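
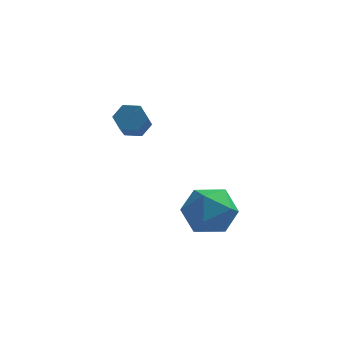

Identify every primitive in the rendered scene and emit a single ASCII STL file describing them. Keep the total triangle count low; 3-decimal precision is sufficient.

solid 
facet normal -0.018 0.786 -0.618
outer loop
vertex -0.414 -1.978 0.886
vertex -0.714 -2.296 0.49
vertex -1.004 -1.983 0.897
endloop
endfacet
facet normal 0.009 0.616 0.788
outer loop
vertex -0.414 -1.978 0.886
vertex -1.004 -1.983 0.897
vertex -0.386 -3.207 1.847
endloop
endfacet
facet normal 0.009 0.616 0.788
outer loop
vertex -0.386 -3.207 1.847
vertex -1.004 -1.983 0.897
vertex -0.976 -3.212 1.858
endloop
endfacet
facet normal 0.018 -0.788 0.615
outer loop
vertex -0.386 -3.207 1.847
vertex -0.976 -3.212 1.858
vertex -0.686 -3.524 1.45
endloop
endfacet
facet normal -0.017 0.787 -0.617
outer loop
vertex -1.004 -1.983 0.897
vertex -0.714 -2.296 0.49
vertex -1.304 -2.301 0.5
endloop
endfacet
facet normal -0.861 0.301 0.410
outer loop
vertex -1.004 -1.983 0.897
vertex -1.304 -2.301 0.5
vertex -0.976 -3.212 1.858
endloop
endfacet
facet normal -0.861 0.301 0.410
outer loop
vertex -0.976 -3.212 1.858
vertex -1.304 -2.301 0.5
vertex -1.276 -3.529 1.461
endloop
endfacet
facet normal 0.018 -0.788 0.615
outer loop
vertex -0.976 -3.212 1.858
vertex -1.276 -3.529 1.461
vertex -0.686 -3.524 1.45
endloop
endfacet
facet normal -0.017 0.788 -0.616
outer loop
vertex -1.304 -2.301 0.5
vertex -0.714 -2.296 0.49
vertex -1.014 -2.613 0.093
endloop
endfacet
facet normal -0.870 -0.316 -0.378
outer loop
vertex -1.304 -2.301 0.5
vertex -1.014 -2.613 0.093
vertex -1.276 -3.529 1.461
endloop
endfacet
facet normal -0.871 -0.315 -0.378
outer loop
vertex -1.276 -3.529 1.461
vertex -1.014 -2.613 0.093
vertex -0.986 -3.842 1.054
endloop
endfacet
facet normal 0.018 -0.786 0.618
outer loop
vertex -1.276 -3.529 1.461
vertex -0.986 -3.842 1.054
vertex -0.686 -3.524 1.45
endloop
endfacet
facet normal -0.018 0.788 -0.615
outer loop
vertex -1.014 -2.613 0.093
vertex -0.714 -2.296 0.49
vertex -0.424 -2.608 0.082
endloop
endfacet
facet normal -0.009 -0.616 -0.788
outer loop
vertex -1.014 -2.613 0.093
vertex -0.424 -2.608 0.082
vertex -0.986 -3.842 1.054
endloop
endfacet
facet normal -0.009 -0.616 -0.788
outer loop
vertex -0.986 -3.842 1.054
vertex -0.424 -2.608 0.082
vertex -0.396 -3.837 1.043
endloop
endfacet
facet normal 0.018 -0.786 0.618
outer loop
vertex -0.986 -3.842 1.054
vertex -0.396 -3.837 1.043
vertex -0.686 -3.524 1.45
endloop
endfacet
facet normal -0.018 0.788 -0.615
outer loop
vertex -0.424 -2.608 0.082
vertex -0.714 -2.296 0.49
vertex -0.124 -2.291 0.479
endloop
endfacet
facet normal 0.861 -0.301 -0.410
outer loop
vertex -0.424 -2.608 0.082
vertex -0.124 -2.291 0.479
vertex -0.396 -3.837 1.043
endloop
endfacet
facet normal 0.861 -0.301 -0.410
outer loop
vertex -0.396 -3.837 1.043
vertex -0.124 -2.291 0.479
vertex -0.096 -3.519 1.44
endloop
endfacet
facet normal 0.017 -0.787 0.617
outer loop
vertex -0.396 -3.837 1.043
vertex -0.096 -3.519 1.44
vertex -0.686 -3.524 1.45
endloop
endfacet
facet normal -0.018 0.786 -0.618
outer loop
vertex -0.124 -2.291 0.479
vertex -0.714 -2.296 0.49
vertex -0.414 -1.978 0.886
endloop
endfacet
facet normal 0.871 0.315 0.378
outer loop
vertex -0.124 -2.291 0.479
vertex -0.414 -1.978 0.886
vertex -0.096 -3.519 1.44
endloop
endfacet
facet normal 0.870 0.316 0.378
outer loop
vertex -0.096 -3.519 1.44
vertex -0.414 -1.978 0.886
vertex -0.386 -3.207 1.847
endloop
endfacet
facet normal 0.017 -0.788 0.616
outer loop
vertex -0.096 -3.519 1.44
vertex -0.386 -3.207 1.847
vertex -0.686 -3.524 1.45
endloop
endfacet
facet normal 0.009 0.848 0.530
outer loop
vertex 2.066 -2.67 -2.839
vertex 1.376 -3.1 -2.139
vertex 2.432 -3.207 -1.985
endloop
endfacet
facet normal 0.634 0.747 0.198
outer loop
vertex 2.066 -2.67 -2.839
vertex 2.432 -3.207 -1.985
vertex 2.893 -3.344 -2.943
endloop
endfacet
facet normal 0.507 0.700 -0.502
outer loop
vertex 2.066 -2.67 -2.839
vertex 2.893 -3.344 -2.943
vertex 2.123 -3.321 -3.689
endloop
endfacet
facet normal -0.196 0.772 -0.604
outer loop
vertex 2.066 -2.67 -2.839
vertex 2.123 -3.321 -3.689
vertex 1.185 -3.17 -3.192
endloop
endfacet
facet normal -0.504 0.863 0.034
outer loop
vertex 2.066 -2.67 -2.839
vertex 1.185 -3.17 -3.192
vertex 1.376 -3.1 -2.139
endloop
endfacet
facet normal 0.901 0.123 0.416
outer loop
vertex 2.893 -3.344 -2.943
vertex 2.432 -3.207 -1.985
vertex 2.715 -4.19 -2.308
endloop
endfacet
facet normal -0.110 0.286 0.952
outer loop
vertex 2.432 -3.207 -1.985
vertex 1.376 -3.1 -2.139
vertex 1.777 -4.039 -1.811
endloop
endfacet
facet normal -0.939 0.310 0.150
outer loop
vertex 1.376 -3.1 -2.139
vertex 1.185 -3.17 -3.192
vertex 1.007 -4.016 -2.557
endloop
endfacet
facet normal -0.441 0.163 -0.882
outer loop
vertex 1.185 -3.17 -3.192
vertex 2.123 -3.321 -3.689
vertex 1.468 -4.153 -3.515
endloop
endfacet
facet normal 0.696 0.047 -0.717
outer loop
vertex 2.123 -3.321 -3.689
vertex 2.893 -3.344 -2.943
vertex 2.524 -4.26 -3.361
endloop
endfacet
facet normal 0.196 -0.772 0.604
outer loop
vertex 1.834 -4.69 -2.661
vertex 2.715 -4.19 -2.308
vertex 1.777 -4.039 -1.811
endloop
endfacet
facet normal -0.507 -0.700 0.502
outer loop
vertex 1.834 -4.69 -2.661
vertex 1.777 -4.039 -1.811
vertex 1.007 -4.016 -2.557
endloop
endfacet
facet normal -0.634 -0.747 -0.198
outer loop
vertex 1.834 -4.69 -2.661
vertex 1.007 -4.016 -2.557
vertex 1.468 -4.153 -3.515
endloop
endfacet
facet normal -0.009 -0.848 -0.530
outer loop
vertex 1.834 -4.69 -2.661
vertex 1.468 -4.153 -3.515
vertex 2.524 -4.26 -3.361
endloop
endfacet
facet normal 0.504 -0.863 -0.034
outer loop
vertex 1.834 -4.69 -2.661
vertex 2.524 -4.26 -3.361
vertex 2.715 -4.19 -2.308
endloop
endfacet
facet normal 0.441 -0.163 0.882
outer loop
vertex 1.777 -4.039 -1.811
vertex 2.715 -4.19 -2.308
vertex 2.432 -3.207 -1.985
endloop
endfacet
facet normal -0.696 -0.047 0.717
outer loop
vertex 1.007 -4.016 -2.557
vertex 1.777 -4.039 -1.811
vertex 1.376 -3.1 -2.139
endloop
endfacet
facet normal -0.901 -0.123 -0.416
outer loop
vertex 1.468 -4.153 -3.515
vertex 1.007 -4.016 -2.557
vertex 1.185 -3.17 -3.192
endloop
endfacet
facet normal 0.110 -0.286 -0.952
outer loop
vertex 2.524 -4.26 -3.361
vertex 1.468 -4.153 -3.515
vertex 2.123 -3.321 -3.689
endloop
endfacet
facet normal 0.939 -0.310 -0.150
outer loop
vertex 2.715 -4.19 -2.308
vertex 2.524 -4.26 -3.361
vertex 2.893 -3.344 -2.943
endloop
endfacet

endsolid


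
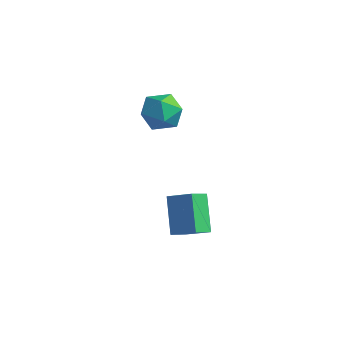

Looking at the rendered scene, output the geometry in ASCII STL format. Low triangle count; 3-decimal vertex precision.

solid 
facet normal -0.233 0.957 0.174
outer loop
vertex -3.044 4.869 2.71
vertex -4.006 4.606 2.868
vertex -3.354 4.625 3.639
endloop
endfacet
facet normal 0.442 0.821 0.363
outer loop
vertex -3.044 4.869 2.71
vertex -3.354 4.625 3.639
vertex -2.462 4.294 3.302
endloop
endfacet
facet normal 0.787 0.579 -0.212
outer loop
vertex -3.044 4.869 2.71
vertex -2.462 4.294 3.302
vertex -2.562 4.072 2.322
endloop
endfacet
facet normal 0.326 0.566 -0.757
outer loop
vertex -3.044 4.869 2.71
vertex -2.562 4.072 2.322
vertex -3.516 4.264 2.055
endloop
endfacet
facet normal -0.304 0.799 -0.519
outer loop
vertex -3.044 4.869 2.71
vertex -3.516 4.264 2.055
vertex -4.006 4.606 2.868
endloop
endfacet
facet normal 0.432 0.299 0.851
outer loop
vertex -2.462 4.294 3.302
vertex -3.354 4.625 3.639
vertex -3.064 3.676 3.825
endloop
endfacet
facet normal -0.659 0.520 0.544
outer loop
vertex -3.354 4.625 3.639
vertex -4.006 4.606 2.868
vertex -4.018 3.868 3.558
endloop
endfacet
facet normal -0.773 0.264 -0.577
outer loop
vertex -4.006 4.606 2.868
vertex -3.516 4.264 2.055
vertex -4.118 3.646 2.578
endloop
endfacet
facet normal 0.247 -0.113 -0.962
outer loop
vertex -3.516 4.264 2.055
vertex -2.562 4.072 2.322
vertex -3.226 3.315 2.241
endloop
endfacet
facet normal 0.993 -0.091 -0.081
outer loop
vertex -2.562 4.072 2.322
vertex -2.462 4.294 3.302
vertex -2.574 3.334 3.012
endloop
endfacet
facet normal -0.326 -0.566 0.757
outer loop
vertex -3.536 3.071 3.17
vertex -3.064 3.676 3.825
vertex -4.018 3.868 3.558
endloop
endfacet
facet normal -0.787 -0.579 0.212
outer loop
vertex -3.536 3.071 3.17
vertex -4.018 3.868 3.558
vertex -4.118 3.646 2.578
endloop
endfacet
facet normal -0.442 -0.821 -0.363
outer loop
vertex -3.536 3.071 3.17
vertex -4.118 3.646 2.578
vertex -3.226 3.315 2.241
endloop
endfacet
facet normal 0.233 -0.957 -0.174
outer loop
vertex -3.536 3.071 3.17
vertex -3.226 3.315 2.241
vertex -2.574 3.334 3.012
endloop
endfacet
facet normal 0.304 -0.799 0.519
outer loop
vertex -3.536 3.071 3.17
vertex -2.574 3.334 3.012
vertex -3.064 3.676 3.825
endloop
endfacet
facet normal -0.247 0.113 0.962
outer loop
vertex -4.018 3.868 3.558
vertex -3.064 3.676 3.825
vertex -3.354 4.625 3.639
endloop
endfacet
facet normal -0.993 0.091 0.081
outer loop
vertex -4.118 3.646 2.578
vertex -4.018 3.868 3.558
vertex -4.006 4.606 2.868
endloop
endfacet
facet normal -0.432 -0.299 -0.851
outer loop
vertex -3.226 3.315 2.241
vertex -4.118 3.646 2.578
vertex -3.516 4.264 2.055
endloop
endfacet
facet normal 0.659 -0.520 -0.544
outer loop
vertex -2.574 3.334 3.012
vertex -3.226 3.315 2.241
vertex -2.562 4.072 2.322
endloop
endfacet
facet normal 0.773 -0.264 0.577
outer loop
vertex -3.064 3.676 3.825
vertex -2.574 3.334 3.012
vertex -2.462 4.294 3.302
endloop
endfacet
facet normal -0.493 0.440 0.751
outer loop
vertex -0.938 3.094 -0.429
vertex -0.905 4.0 -0.938
vertex -2.016 2.823 -0.978
endloop
endfacet
facet normal -0.031 -0.871 0.490
outer loop
vertex -1.095 2.0 -2.382
vertex -0.938 3.094 -0.429
vertex -2.016 2.823 -0.978
endloop
endfacet
facet normal -0.493 0.440 0.751
outer loop
vertex -2.016 2.823 -0.978
vertex -0.905 4.0 -0.938
vertex -1.984 3.729 -1.488
endloop
endfacet
facet normal -0.870 -0.218 -0.443
outer loop
vertex -1.984 3.729 -1.488
vertex -1.095 2.0 -2.382
vertex -2.016 2.823 -0.978
endloop
endfacet
facet normal 0.870 0.217 0.443
outer loop
vertex -0.938 3.094 -0.429
vertex 0.016 3.177 -2.342
vertex -0.905 4.0 -0.938
endloop
endfacet
facet normal -0.031 -0.871 0.490
outer loop
vertex -0.016 2.271 -1.832
vertex -0.938 3.094 -0.429
vertex -1.095 2.0 -2.382
endloop
endfacet
facet normal 0.869 0.219 0.443
outer loop
vertex -0.016 2.271 -1.832
vertex 0.016 3.177 -2.342
vertex -0.938 3.094 -0.429
endloop
endfacet
facet normal 0.031 0.871 -0.490
outer loop
vertex -0.905 4.0 -0.938
vertex 0.016 3.177 -2.342
vertex -1.984 3.729 -1.488
endloop
endfacet
facet normal -0.869 -0.218 -0.444
outer loop
vertex -1.062 2.906 -2.891
vertex -1.095 2.0 -2.382
vertex -1.984 3.729 -1.488
endloop
endfacet
facet normal 0.031 0.871 -0.491
outer loop
vertex -1.984 3.729 -1.488
vertex 0.016 3.177 -2.342
vertex -1.062 2.906 -2.891
endloop
endfacet
facet normal 0.493 -0.440 -0.751
outer loop
vertex -1.062 2.906 -2.891
vertex -0.016 2.271 -1.832
vertex -1.095 2.0 -2.382
endloop
endfacet
facet normal 0.493 -0.440 -0.751
outer loop
vertex 0.016 3.177 -2.342
vertex -0.016 2.271 -1.832
vertex -1.062 2.906 -2.891
endloop
endfacet

endsolid


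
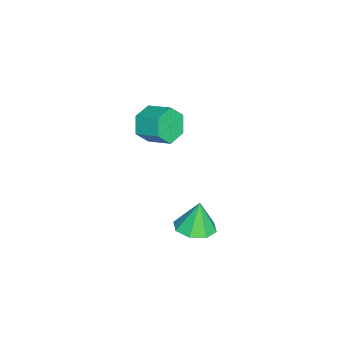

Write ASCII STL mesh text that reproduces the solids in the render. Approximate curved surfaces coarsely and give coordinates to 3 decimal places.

solid 
facet normal 0.187 -0.095 -0.978
outer loop
vertex 3.175 1.592 1.751
vertex 2.135 1.631 1.548
vertex 2.911 2.349 1.627
endloop
endfacet
facet normal 0.704 0.347 0.620
outer loop
vertex 3.175 1.592 1.751
vertex 2.911 2.349 1.627
vertex 1.825 1.789 3.172
endloop
endfacet
facet normal 0.187 -0.095 -0.978
outer loop
vertex 2.911 2.349 1.627
vertex 2.135 1.631 1.548
vertex 2.193 2.686 1.457
endloop
endfacet
facet normal 0.272 0.827 0.491
outer loop
vertex 2.911 2.349 1.627
vertex 2.193 2.686 1.457
vertex 1.825 1.789 3.172
endloop
endfacet
facet normal 0.186 -0.095 -0.978
outer loop
vertex 2.193 2.686 1.457
vertex 2.135 1.631 1.548
vertex 1.441 2.405 1.341
endloop
endfacet
facet normal -0.375 0.852 0.365
outer loop
vertex 2.193 2.686 1.457
vertex 1.441 2.405 1.341
vertex 1.825 1.789 3.172
endloop
endfacet
facet normal 0.186 -0.094 -0.978
outer loop
vertex 1.441 2.405 1.341
vertex 2.135 1.631 1.548
vertex 1.095 1.671 1.346
endloop
endfacet
facet normal -0.857 0.406 0.316
outer loop
vertex 1.441 2.405 1.341
vertex 1.095 1.671 1.346
vertex 1.825 1.789 3.172
endloop
endfacet
facet normal 0.186 -0.095 -0.978
outer loop
vertex 1.095 1.671 1.346
vertex 2.135 1.631 1.548
vertex 1.359 0.913 1.47
endloop
endfacet
facet normal -0.893 -0.250 0.373
outer loop
vertex 1.095 1.671 1.346
vertex 1.359 0.913 1.47
vertex 1.825 1.789 3.172
endloop
endfacet
facet normal 0.187 -0.096 -0.978
outer loop
vertex 1.359 0.913 1.47
vertex 2.135 1.631 1.548
vertex 2.077 0.577 1.64
endloop
endfacet
facet normal -0.461 -0.731 0.503
outer loop
vertex 1.359 0.913 1.47
vertex 2.077 0.577 1.64
vertex 1.825 1.789 3.172
endloop
endfacet
facet normal 0.187 -0.096 -0.978
outer loop
vertex 2.077 0.577 1.64
vertex 2.135 1.631 1.548
vertex 2.829 0.858 1.756
endloop
endfacet
facet normal 0.185 -0.756 0.628
outer loop
vertex 2.077 0.577 1.64
vertex 2.829 0.858 1.756
vertex 1.825 1.789 3.172
endloop
endfacet
facet normal 0.187 -0.095 -0.978
outer loop
vertex 2.829 0.858 1.756
vertex 2.135 1.631 1.548
vertex 3.175 1.592 1.751
endloop
endfacet
facet normal 0.667 -0.310 0.677
outer loop
vertex 2.829 0.858 1.756
vertex 3.175 1.592 1.751
vertex 1.825 1.789 3.172
endloop
endfacet
facet normal -0.356 -0.854 -0.379
outer loop
vertex -3.54 -2.647 4.062
vertex -3.937 -2.111 3.226
vertex -2.944 -2.507 3.185
endloop
endfacet
facet normal 0.750 -0.503 0.429
outer loop
vertex -3.54 -2.647 4.062
vertex -2.944 -2.507 3.185
vertex -3.005 -1.366 4.63
endloop
endfacet
facet normal 0.751 -0.502 0.428
outer loop
vertex -3.005 -1.366 4.63
vertex -2.944 -2.507 3.185
vertex -2.41 -1.225 3.752
endloop
endfacet
facet normal 0.357 0.854 0.379
outer loop
vertex -3.005 -1.366 4.63
vertex -2.41 -1.225 3.752
vertex -3.403 -0.829 3.794
endloop
endfacet
facet normal -0.356 -0.854 -0.379
outer loop
vertex -2.944 -2.507 3.185
vertex -3.937 -2.111 3.226
vertex -3.342 -1.97 2.348
endloop
endfacet
facet normal 0.857 -0.138 -0.496
outer loop
vertex -2.944 -2.507 3.185
vertex -3.342 -1.97 2.348
vertex -2.41 -1.225 3.752
endloop
endfacet
facet normal 0.857 -0.138 -0.496
outer loop
vertex -2.41 -1.225 3.752
vertex -3.342 -1.97 2.348
vertex -2.807 -0.689 2.916
endloop
endfacet
facet normal 0.357 0.854 0.378
outer loop
vertex -2.41 -1.225 3.752
vertex -2.807 -0.689 2.916
vertex -3.403 -0.829 3.794
endloop
endfacet
facet normal -0.357 -0.854 -0.379
outer loop
vertex -3.342 -1.97 2.348
vertex -3.937 -2.111 3.226
vertex -4.335 -1.574 2.39
endloop
endfacet
facet normal 0.107 0.365 -0.925
outer loop
vertex -3.342 -1.97 2.348
vertex -4.335 -1.574 2.39
vertex -2.807 -0.689 2.916
endloop
endfacet
facet normal 0.107 0.365 -0.925
outer loop
vertex -2.807 -0.689 2.916
vertex -4.335 -1.574 2.39
vertex -3.8 -0.293 2.958
endloop
endfacet
facet normal 0.357 0.854 0.378
outer loop
vertex -2.807 -0.689 2.916
vertex -3.8 -0.293 2.958
vertex -3.403 -0.829 3.794
endloop
endfacet
facet normal -0.357 -0.854 -0.379
outer loop
vertex -4.335 -1.574 2.39
vertex -3.937 -2.111 3.226
vertex -4.93 -1.715 3.268
endloop
endfacet
facet normal -0.751 0.503 -0.428
outer loop
vertex -4.335 -1.574 2.39
vertex -4.93 -1.715 3.268
vertex -3.8 -0.293 2.958
endloop
endfacet
facet normal -0.750 0.503 -0.430
outer loop
vertex -3.8 -0.293 2.958
vertex -4.93 -1.715 3.268
vertex -4.396 -0.433 3.835
endloop
endfacet
facet normal 0.356 0.854 0.379
outer loop
vertex -3.8 -0.293 2.958
vertex -4.396 -0.433 3.835
vertex -3.403 -0.829 3.794
endloop
endfacet
facet normal -0.357 -0.854 -0.378
outer loop
vertex -4.93 -1.715 3.268
vertex -3.937 -2.111 3.226
vertex -4.533 -2.251 4.104
endloop
endfacet
facet normal -0.857 0.138 0.496
outer loop
vertex -4.93 -1.715 3.268
vertex -4.533 -2.251 4.104
vertex -4.396 -0.433 3.835
endloop
endfacet
facet normal -0.857 0.138 0.496
outer loop
vertex -4.396 -0.433 3.835
vertex -4.533 -2.251 4.104
vertex -3.998 -0.97 4.672
endloop
endfacet
facet normal 0.356 0.854 0.379
outer loop
vertex -4.396 -0.433 3.835
vertex -3.998 -0.97 4.672
vertex -3.403 -0.829 3.794
endloop
endfacet
facet normal -0.357 -0.854 -0.378
outer loop
vertex -4.533 -2.251 4.104
vertex -3.937 -2.111 3.226
vertex -3.54 -2.647 4.062
endloop
endfacet
facet normal -0.107 -0.365 0.925
outer loop
vertex -4.533 -2.251 4.104
vertex -3.54 -2.647 4.062
vertex -3.998 -0.97 4.672
endloop
endfacet
facet normal -0.107 -0.365 0.925
outer loop
vertex -3.998 -0.97 4.672
vertex -3.54 -2.647 4.062
vertex -3.005 -1.366 4.63
endloop
endfacet
facet normal 0.357 0.854 0.379
outer loop
vertex -3.998 -0.97 4.672
vertex -3.005 -1.366 4.63
vertex -3.403 -0.829 3.794
endloop
endfacet

endsolid


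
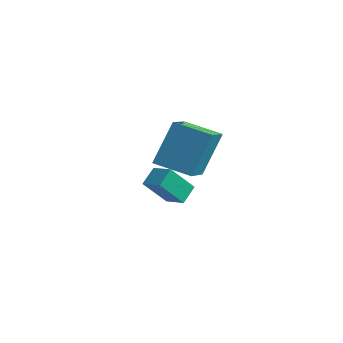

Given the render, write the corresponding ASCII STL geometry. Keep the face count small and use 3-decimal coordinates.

solid 
facet normal -0.894 -0.372 0.252
outer loop
vertex 2.984 -1.764 4.759
vertex 2.141 -0.254 3.997
vertex 2.874 -2.776 2.877
endloop
endfacet
facet normal 0.447 -0.799 0.403
outer loop
vertex 4.339 -2.166 2.463
vertex 2.984 -1.764 4.759
vertex 2.874 -2.776 2.877
endloop
endfacet
facet normal -0.894 -0.372 0.252
outer loop
vertex 2.874 -2.776 2.877
vertex 2.141 -0.254 3.997
vertex 2.031 -1.266 2.114
endloop
endfacet
facet normal -0.052 -0.473 -0.879
outer loop
vertex 2.031 -1.266 2.114
vertex 4.339 -2.166 2.463
vertex 2.874 -2.776 2.877
endloop
endfacet
facet normal 0.052 0.473 0.880
outer loop
vertex 2.984 -1.764 4.759
vertex 3.606 0.356 3.583
vertex 2.141 -0.254 3.997
endloop
endfacet
facet normal 0.446 -0.799 0.403
outer loop
vertex 4.449 -1.154 4.346
vertex 2.984 -1.764 4.759
vertex 4.339 -2.166 2.463
endloop
endfacet
facet normal 0.051 0.473 0.880
outer loop
vertex 4.449 -1.154 4.346
vertex 3.606 0.356 3.583
vertex 2.984 -1.764 4.759
endloop
endfacet
facet normal -0.447 0.799 -0.403
outer loop
vertex 2.141 -0.254 3.997
vertex 3.606 0.356 3.583
vertex 2.031 -1.266 2.114
endloop
endfacet
facet normal -0.051 -0.473 -0.880
outer loop
vertex 3.496 -0.656 1.701
vertex 4.339 -2.166 2.463
vertex 2.031 -1.266 2.114
endloop
endfacet
facet normal -0.446 0.799 -0.403
outer loop
vertex 2.031 -1.266 2.114
vertex 3.606 0.356 3.583
vertex 3.496 -0.656 1.701
endloop
endfacet
facet normal 0.894 0.372 -0.252
outer loop
vertex 3.496 -0.656 1.701
vertex 4.449 -1.154 4.346
vertex 4.339 -2.166 2.463
endloop
endfacet
facet normal 0.894 0.372 -0.252
outer loop
vertex 3.606 0.356 3.583
vertex 4.449 -1.154 4.346
vertex 3.496 -0.656 1.701
endloop
endfacet
facet normal -0.960 0.028 -0.277
outer loop
vertex -0.548 0.093 -0.596
vertex -0.692 0.883 -0.017
vertex -0.156 1.086 -1.854
endloop
endfacet
facet normal 0.146 -0.798 -0.585
outer loop
vertex 0.852 1.057 -1.563
vertex -0.548 0.093 -0.596
vertex -0.156 1.086 -1.854
endloop
endfacet
facet normal -0.960 0.028 -0.277
outer loop
vertex -0.156 1.086 -1.854
vertex -0.692 0.883 -0.017
vertex -0.3 1.876 -1.275
endloop
endfacet
facet normal 0.237 0.602 -0.762
outer loop
vertex -0.3 1.876 -1.275
vertex 0.852 1.057 -1.563
vertex -0.156 1.086 -1.854
endloop
endfacet
facet normal -0.237 -0.602 0.762
outer loop
vertex -0.548 0.093 -0.596
vertex 0.316 0.854 0.274
vertex -0.692 0.883 -0.017
endloop
endfacet
facet normal 0.146 -0.798 -0.585
outer loop
vertex 0.46 0.064 -0.305
vertex -0.548 0.093 -0.596
vertex 0.852 1.057 -1.563
endloop
endfacet
facet normal -0.237 -0.602 0.762
outer loop
vertex 0.46 0.064 -0.305
vertex 0.316 0.854 0.274
vertex -0.548 0.093 -0.596
endloop
endfacet
facet normal -0.146 0.798 0.585
outer loop
vertex -0.692 0.883 -0.017
vertex 0.316 0.854 0.274
vertex -0.3 1.876 -1.275
endloop
endfacet
facet normal 0.237 0.602 -0.762
outer loop
vertex 0.708 1.847 -0.984
vertex 0.852 1.057 -1.563
vertex -0.3 1.876 -1.275
endloop
endfacet
facet normal -0.146 0.798 0.585
outer loop
vertex -0.3 1.876 -1.275
vertex 0.316 0.854 0.274
vertex 0.708 1.847 -0.984
endloop
endfacet
facet normal 0.960 -0.028 0.277
outer loop
vertex 0.708 1.847 -0.984
vertex 0.46 0.064 -0.305
vertex 0.852 1.057 -1.563
endloop
endfacet
facet normal 0.960 -0.028 0.277
outer loop
vertex 0.316 0.854 0.274
vertex 0.46 0.064 -0.305
vertex 0.708 1.847 -0.984
endloop
endfacet

endsolid


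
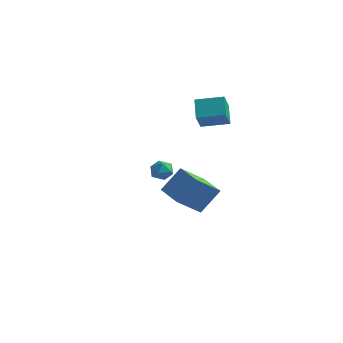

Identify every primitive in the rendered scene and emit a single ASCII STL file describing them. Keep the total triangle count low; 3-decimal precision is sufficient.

solid 
facet normal -0.858 0.506 0.088
outer loop
vertex -1.266 1.882 -3.467
vertex -0.618 2.739 -2.074
vertex -0.615 3.177 -4.567
endloop
endfacet
facet normal -0.368 -0.487 -0.792
outer loop
vertex 0.938 2.261 -4.726
vertex -1.266 1.882 -3.467
vertex -0.615 3.177 -4.567
endloop
endfacet
facet normal -0.858 0.506 0.088
outer loop
vertex -0.615 3.177 -4.567
vertex -0.618 2.739 -2.074
vertex 0.034 4.034 -3.173
endloop
endfacet
facet normal 0.358 0.712 -0.604
outer loop
vertex 0.034 4.034 -3.173
vertex 0.938 2.261 -4.726
vertex -0.615 3.177 -4.567
endloop
endfacet
facet normal -0.358 -0.712 0.604
outer loop
vertex -1.266 1.882 -3.467
vertex 0.935 1.823 -2.233
vertex -0.618 2.739 -2.074
endloop
endfacet
facet normal -0.369 -0.486 -0.792
outer loop
vertex 0.286 0.966 -3.627
vertex -1.266 1.882 -3.467
vertex 0.938 2.261 -4.726
endloop
endfacet
facet normal -0.358 -0.712 0.604
outer loop
vertex 0.286 0.966 -3.627
vertex 0.935 1.823 -2.233
vertex -1.266 1.882 -3.467
endloop
endfacet
facet normal 0.368 0.487 0.792
outer loop
vertex -0.618 2.739 -2.074
vertex 0.935 1.823 -2.233
vertex 0.034 4.034 -3.173
endloop
endfacet
facet normal 0.358 0.712 -0.604
outer loop
vertex 1.586 3.118 -3.333
vertex 0.938 2.261 -4.726
vertex 0.034 4.034 -3.173
endloop
endfacet
facet normal 0.369 0.487 0.792
outer loop
vertex 0.034 4.034 -3.173
vertex 0.935 1.823 -2.233
vertex 1.586 3.118 -3.333
endloop
endfacet
facet normal 0.858 -0.506 -0.088
outer loop
vertex 1.586 3.118 -3.333
vertex 0.286 0.966 -3.627
vertex 0.938 2.261 -4.726
endloop
endfacet
facet normal 0.858 -0.506 -0.088
outer loop
vertex 0.935 1.823 -2.233
vertex 0.286 0.966 -3.627
vertex 1.586 3.118 -3.333
endloop
endfacet
facet normal -0.873 -0.456 -0.170
outer loop
vertex 0.3 2.631 3.042
vertex 0.021 3.52 2.093
vertex 0.893 1.838 2.125
endloop
endfacet
facet normal 0.210 -0.668 0.714
outer loop
vertex 2.239 2.54 2.387
vertex 0.3 2.631 3.042
vertex 0.893 1.838 2.125
endloop
endfacet
facet normal -0.873 -0.456 -0.170
outer loop
vertex 0.893 1.838 2.125
vertex 0.021 3.52 2.093
vertex 0.614 2.727 1.176
endloop
endfacet
facet normal 0.439 -0.588 -0.680
outer loop
vertex 0.614 2.727 1.176
vertex 2.239 2.54 2.387
vertex 0.893 1.838 2.125
endloop
endfacet
facet normal -0.439 0.588 0.680
outer loop
vertex 0.3 2.631 3.042
vertex 1.367 4.222 2.355
vertex 0.021 3.52 2.093
endloop
endfacet
facet normal 0.210 -0.668 0.714
outer loop
vertex 1.646 3.333 3.304
vertex 0.3 2.631 3.042
vertex 2.239 2.54 2.387
endloop
endfacet
facet normal -0.439 0.588 0.680
outer loop
vertex 1.646 3.333 3.304
vertex 1.367 4.222 2.355
vertex 0.3 2.631 3.042
endloop
endfacet
facet normal -0.210 0.668 -0.714
outer loop
vertex 0.021 3.52 2.093
vertex 1.367 4.222 2.355
vertex 0.614 2.727 1.176
endloop
endfacet
facet normal 0.439 -0.588 -0.680
outer loop
vertex 1.96 3.429 1.438
vertex 2.239 2.54 2.387
vertex 0.614 2.727 1.176
endloop
endfacet
facet normal -0.210 0.668 -0.714
outer loop
vertex 0.614 2.727 1.176
vertex 1.367 4.222 2.355
vertex 1.96 3.429 1.438
endloop
endfacet
facet normal 0.873 0.456 0.170
outer loop
vertex 1.96 3.429 1.438
vertex 1.646 3.333 3.304
vertex 2.239 2.54 2.387
endloop
endfacet
facet normal 0.873 0.456 0.170
outer loop
vertex 1.367 4.222 2.355
vertex 1.646 3.333 3.304
vertex 1.96 3.429 1.438
endloop
endfacet
facet normal -0.869 -0.488 -0.086
outer loop
vertex 1.791 -3.492 0.561
vertex 2.102 -3.998 0.292
vertex 2.022 -3.97 0.939
endloop
endfacet
facet normal -0.878 -0.048 0.476
outer loop
vertex 1.791 -3.492 0.561
vertex 2.022 -3.97 0.939
vertex 2.088 -3.349 1.123
endloop
endfacet
facet normal -0.752 0.614 0.241
outer loop
vertex 1.791 -3.492 0.561
vertex 2.088 -3.349 1.123
vertex 2.209 -2.992 0.591
endloop
endfacet
facet normal -0.664 0.583 -0.468
outer loop
vertex 1.791 -3.492 0.561
vertex 2.209 -2.992 0.591
vertex 2.218 -3.394 0.077
endloop
endfacet
facet normal -0.737 -0.097 -0.669
outer loop
vertex 1.791 -3.492 0.561
vertex 2.218 -3.394 0.077
vertex 2.102 -3.998 0.292
endloop
endfacet
facet normal -0.344 -0.233 0.910
outer loop
vertex 2.088 -3.349 1.123
vertex 2.022 -3.97 0.939
vertex 2.582 -3.766 1.203
endloop
endfacet
facet normal -0.329 -0.944 0.000
outer loop
vertex 2.022 -3.97 0.939
vertex 2.102 -3.998 0.292
vertex 2.591 -4.168 0.689
endloop
endfacet
facet normal -0.112 -0.314 -0.943
outer loop
vertex 2.102 -3.998 0.292
vertex 2.218 -3.394 0.077
vertex 2.712 -3.811 0.157
endloop
endfacet
facet normal 0.003 0.788 -0.616
outer loop
vertex 2.218 -3.394 0.077
vertex 2.209 -2.992 0.591
vertex 2.778 -3.19 0.341
endloop
endfacet
facet normal -0.139 0.837 0.530
outer loop
vertex 2.209 -2.992 0.591
vertex 2.088 -3.349 1.123
vertex 2.698 -3.162 0.988
endloop
endfacet
facet normal 0.664 -0.583 0.468
outer loop
vertex 3.009 -3.668 0.719
vertex 2.582 -3.766 1.203
vertex 2.591 -4.168 0.689
endloop
endfacet
facet normal 0.752 -0.614 -0.241
outer loop
vertex 3.009 -3.668 0.719
vertex 2.591 -4.168 0.689
vertex 2.712 -3.811 0.157
endloop
endfacet
facet normal 0.878 0.048 -0.476
outer loop
vertex 3.009 -3.668 0.719
vertex 2.712 -3.811 0.157
vertex 2.778 -3.19 0.341
endloop
endfacet
facet normal 0.869 0.488 0.086
outer loop
vertex 3.009 -3.668 0.719
vertex 2.778 -3.19 0.341
vertex 2.698 -3.162 0.988
endloop
endfacet
facet normal 0.737 0.097 0.669
outer loop
vertex 3.009 -3.668 0.719
vertex 2.698 -3.162 0.988
vertex 2.582 -3.766 1.203
endloop
endfacet
facet normal -0.003 -0.788 0.616
outer loop
vertex 2.591 -4.168 0.689
vertex 2.582 -3.766 1.203
vertex 2.022 -3.97 0.939
endloop
endfacet
facet normal 0.139 -0.837 -0.530
outer loop
vertex 2.712 -3.811 0.157
vertex 2.591 -4.168 0.689
vertex 2.102 -3.998 0.292
endloop
endfacet
facet normal 0.344 0.233 -0.910
outer loop
vertex 2.778 -3.19 0.341
vertex 2.712 -3.811 0.157
vertex 2.218 -3.394 0.077
endloop
endfacet
facet normal 0.329 0.944 -0.000
outer loop
vertex 2.698 -3.162 0.988
vertex 2.778 -3.19 0.341
vertex 2.209 -2.992 0.591
endloop
endfacet
facet normal 0.112 0.314 0.943
outer loop
vertex 2.582 -3.766 1.203
vertex 2.698 -3.162 0.988
vertex 2.088 -3.349 1.123
endloop
endfacet

endsolid


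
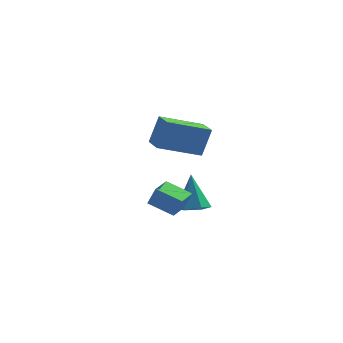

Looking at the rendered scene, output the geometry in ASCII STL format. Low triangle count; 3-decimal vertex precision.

solid 
facet normal -0.917 0.128 0.379
outer loop
vertex -0.401 -2.486 2.784
vertex -0.263 -1.415 2.756
vertex -0.761 -2.462 1.905
endloop
endfacet
facet normal -0.128 -0.991 0.025
outer loop
vertex 0.403 -2.625 1.424
vertex -0.401 -2.486 2.784
vertex -0.761 -2.462 1.905
endloop
endfacet
facet normal -0.916 0.128 0.379
outer loop
vertex -0.761 -2.462 1.905
vertex -0.263 -1.415 2.756
vertex -0.623 -1.391 1.878
endloop
endfacet
facet normal -0.379 0.025 -0.925
outer loop
vertex -0.623 -1.391 1.878
vertex 0.403 -2.625 1.424
vertex -0.761 -2.462 1.905
endloop
endfacet
facet normal 0.379 -0.025 0.925
outer loop
vertex -0.401 -2.486 2.784
vertex 0.901 -1.578 2.275
vertex -0.263 -1.415 2.756
endloop
endfacet
facet normal -0.128 -0.991 0.025
outer loop
vertex 0.763 -2.649 2.302
vertex -0.401 -2.486 2.784
vertex 0.403 -2.625 1.424
endloop
endfacet
facet normal 0.379 -0.026 0.925
outer loop
vertex 0.763 -2.649 2.302
vertex 0.901 -1.578 2.275
vertex -0.401 -2.486 2.784
endloop
endfacet
facet normal 0.128 0.991 -0.026
outer loop
vertex -0.263 -1.415 2.756
vertex 0.901 -1.578 2.275
vertex -0.623 -1.391 1.878
endloop
endfacet
facet normal -0.380 0.025 -0.925
outer loop
vertex 0.541 -1.554 1.396
vertex 0.403 -2.625 1.424
vertex -0.623 -1.391 1.878
endloop
endfacet
facet normal 0.128 0.991 -0.025
outer loop
vertex -0.623 -1.391 1.878
vertex 0.901 -1.578 2.275
vertex 0.541 -1.554 1.396
endloop
endfacet
facet normal 0.916 -0.128 -0.379
outer loop
vertex 0.541 -1.554 1.396
vertex 0.763 -2.649 2.302
vertex 0.403 -2.625 1.424
endloop
endfacet
facet normal 0.917 -0.128 -0.379
outer loop
vertex 0.901 -1.578 2.275
vertex 0.763 -2.649 2.302
vertex 0.541 -1.554 1.396
endloop
endfacet
facet normal 0.137 -0.248 -0.959
outer loop
vertex 1.1 -0.805 1.003
vertex 0.603 -0.283 0.797
vertex 1.33 -0.107 0.855
endloop
endfacet
facet normal 0.840 -0.167 0.517
outer loop
vertex 1.1 -0.805 1.003
vertex 1.33 -0.107 0.855
vertex 0.357 0.163 2.523
endloop
endfacet
facet normal 0.136 -0.247 -0.959
outer loop
vertex 1.33 -0.107 0.855
vertex 0.603 -0.283 0.797
vertex 0.833 0.416 0.65
endloop
endfacet
facet normal 0.647 0.717 0.261
outer loop
vertex 1.33 -0.107 0.855
vertex 0.833 0.416 0.65
vertex 0.357 0.163 2.523
endloop
endfacet
facet normal 0.138 -0.247 -0.959
outer loop
vertex 0.833 0.416 0.65
vertex 0.603 -0.283 0.797
vertex 0.107 0.24 0.591
endloop
endfacet
facet normal -0.240 0.968 0.070
outer loop
vertex 0.833 0.416 0.65
vertex 0.107 0.24 0.591
vertex 0.357 0.163 2.523
endloop
endfacet
facet normal 0.138 -0.247 -0.959
outer loop
vertex 0.107 0.24 0.591
vertex 0.603 -0.283 0.797
vertex -0.123 -0.458 0.738
endloop
endfacet
facet normal -0.932 0.335 0.134
outer loop
vertex 0.107 0.24 0.591
vertex -0.123 -0.458 0.738
vertex 0.357 0.163 2.523
endloop
endfacet
facet normal 0.138 -0.247 -0.959
outer loop
vertex -0.123 -0.458 0.738
vertex 0.603 -0.283 0.797
vertex 0.373 -0.981 0.944
endloop
endfacet
facet normal -0.740 -0.548 0.390
outer loop
vertex -0.123 -0.458 0.738
vertex 0.373 -0.981 0.944
vertex 0.357 0.163 2.523
endloop
endfacet
facet normal 0.138 -0.247 -0.959
outer loop
vertex 0.373 -0.981 0.944
vertex 0.603 -0.283 0.797
vertex 1.1 -0.805 1.003
endloop
endfacet
facet normal 0.147 -0.800 0.581
outer loop
vertex 0.373 -0.981 0.944
vertex 1.1 -0.805 1.003
vertex 0.357 0.163 2.523
endloop
endfacet
facet normal -0.801 -0.499 0.333
outer loop
vertex -1.349 2.434 4.48
vertex -2.01 3.416 4.361
vertex -1.691 2.032 3.054
endloop
endfacet
facet normal 0.556 -0.826 0.099
outer loop
vertex 0.03 3.104 2.339
vertex -1.349 2.434 4.48
vertex -1.691 2.032 3.054
endloop
endfacet
facet normal -0.801 -0.499 0.333
outer loop
vertex -1.691 2.032 3.054
vertex -2.01 3.416 4.361
vertex -2.352 3.014 2.935
endloop
endfacet
facet normal -0.225 -0.265 -0.938
outer loop
vertex -2.352 3.014 2.935
vertex 0.03 3.104 2.339
vertex -1.691 2.032 3.054
endloop
endfacet
facet normal 0.225 0.265 0.938
outer loop
vertex -1.349 2.434 4.48
vertex -0.289 4.488 3.646
vertex -2.01 3.416 4.361
endloop
endfacet
facet normal 0.556 -0.826 0.099
outer loop
vertex 0.372 3.506 3.765
vertex -1.349 2.434 4.48
vertex 0.03 3.104 2.339
endloop
endfacet
facet normal 0.225 0.265 0.938
outer loop
vertex 0.372 3.506 3.765
vertex -0.289 4.488 3.646
vertex -1.349 2.434 4.48
endloop
endfacet
facet normal -0.556 0.826 -0.099
outer loop
vertex -2.01 3.416 4.361
vertex -0.289 4.488 3.646
vertex -2.352 3.014 2.935
endloop
endfacet
facet normal -0.225 -0.265 -0.938
outer loop
vertex -0.631 4.086 2.22
vertex 0.03 3.104 2.339
vertex -2.352 3.014 2.935
endloop
endfacet
facet normal -0.556 0.826 -0.099
outer loop
vertex -2.352 3.014 2.935
vertex -0.289 4.488 3.646
vertex -0.631 4.086 2.22
endloop
endfacet
facet normal 0.801 0.499 -0.333
outer loop
vertex -0.631 4.086 2.22
vertex 0.372 3.506 3.765
vertex 0.03 3.104 2.339
endloop
endfacet
facet normal 0.801 0.499 -0.333
outer loop
vertex -0.289 4.488 3.646
vertex 0.372 3.506 3.765
vertex -0.631 4.086 2.22
endloop
endfacet

endsolid


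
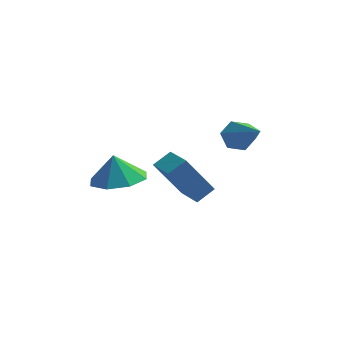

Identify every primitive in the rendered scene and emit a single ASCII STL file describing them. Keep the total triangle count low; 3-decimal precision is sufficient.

solid 
facet normal -0.492 0.842 -0.221
outer loop
vertex -1.766 -1.418 -2.361
vertex -1.179 -0.962 -1.929
vertex -0.755 -1.237 -3.924
endloop
endfacet
facet normal -0.683 -0.530 -0.503
outer loop
vertex -0.101 -2.358 -3.631
vertex -1.766 -1.418 -2.361
vertex -0.755 -1.237 -3.924
endloop
endfacet
facet normal -0.492 0.842 -0.221
outer loop
vertex -0.755 -1.237 -3.924
vertex -1.179 -0.962 -1.929
vertex -0.168 -0.781 -3.491
endloop
endfacet
facet normal 0.541 0.097 -0.835
outer loop
vertex -0.168 -0.781 -3.491
vertex -0.101 -2.358 -3.631
vertex -0.755 -1.237 -3.924
endloop
endfacet
facet normal -0.540 -0.097 0.836
outer loop
vertex -1.766 -1.418 -2.361
vertex -0.525 -2.083 -1.636
vertex -1.179 -0.962 -1.929
endloop
endfacet
facet normal -0.683 -0.529 -0.503
outer loop
vertex -1.112 -2.539 -2.069
vertex -1.766 -1.418 -2.361
vertex -0.101 -2.358 -3.631
endloop
endfacet
facet normal -0.541 -0.098 0.836
outer loop
vertex -1.112 -2.539 -2.069
vertex -0.525 -2.083 -1.636
vertex -1.766 -1.418 -2.361
endloop
endfacet
facet normal 0.683 0.530 0.503
outer loop
vertex -1.179 -0.962 -1.929
vertex -0.525 -2.083 -1.636
vertex -0.168 -0.781 -3.491
endloop
endfacet
facet normal 0.540 0.097 -0.836
outer loop
vertex 0.486 -1.902 -3.199
vertex -0.101 -2.358 -3.631
vertex -0.168 -0.781 -3.491
endloop
endfacet
facet normal 0.683 0.530 0.503
outer loop
vertex -0.168 -0.781 -3.491
vertex -0.525 -2.083 -1.636
vertex 0.486 -1.902 -3.199
endloop
endfacet
facet normal 0.492 -0.842 0.221
outer loop
vertex 0.486 -1.902 -3.199
vertex -1.112 -2.539 -2.069
vertex -0.101 -2.358 -3.631
endloop
endfacet
facet normal 0.492 -0.842 0.221
outer loop
vertex -0.525 -2.083 -1.636
vertex -1.112 -2.539 -2.069
vertex 0.486 -1.902 -3.199
endloop
endfacet
facet normal 0.172 -0.164 -0.971
outer loop
vertex -1.859 -2.87 -1.792
vertex -2.774 -3.402 -1.864
vertex -2.484 -2.39 -1.984
endloop
endfacet
facet normal 0.349 0.702 0.621
outer loop
vertex -1.859 -2.87 -1.792
vertex -2.484 -2.39 -1.984
vertex -2.966 -3.218 -0.776
endloop
endfacet
facet normal 0.172 -0.165 -0.971
outer loop
vertex -2.484 -2.39 -1.984
vertex -2.774 -3.402 -1.864
vertex -3.278 -2.502 -2.106
endloop
endfacet
facet normal -0.196 0.844 0.500
outer loop
vertex -2.484 -2.39 -1.984
vertex -3.278 -2.502 -2.106
vertex -2.966 -3.218 -0.776
endloop
endfacet
facet normal 0.172 -0.165 -0.971
outer loop
vertex -3.278 -2.502 -2.106
vertex -2.774 -3.402 -1.864
vertex -3.777 -3.142 -2.086
endloop
endfacet
facet normal -0.693 0.555 0.461
outer loop
vertex -3.278 -2.502 -2.106
vertex -3.777 -3.142 -2.086
vertex -2.966 -3.218 -0.776
endloop
endfacet
facet normal 0.172 -0.165 -0.971
outer loop
vertex -3.777 -3.142 -2.086
vertex -2.774 -3.402 -1.864
vertex -3.688 -3.934 -1.936
endloop
endfacet
facet normal -0.850 0.004 0.527
outer loop
vertex -3.777 -3.142 -2.086
vertex -3.688 -3.934 -1.936
vertex -2.966 -3.218 -0.776
endloop
endfacet
facet normal 0.172 -0.164 -0.971
outer loop
vertex -3.688 -3.934 -1.936
vertex -2.774 -3.402 -1.864
vertex -3.063 -4.415 -1.744
endloop
endfacet
facet normal -0.576 -0.485 0.658
outer loop
vertex -3.688 -3.934 -1.936
vertex -3.063 -4.415 -1.744
vertex -2.966 -3.218 -0.776
endloop
endfacet
facet normal 0.173 -0.164 -0.971
outer loop
vertex -3.063 -4.415 -1.744
vertex -2.774 -3.402 -1.864
vertex -2.269 -4.302 -1.622
endloop
endfacet
facet normal -0.030 -0.627 0.778
outer loop
vertex -3.063 -4.415 -1.744
vertex -2.269 -4.302 -1.622
vertex -2.966 -3.218 -0.776
endloop
endfacet
facet normal 0.172 -0.165 -0.971
outer loop
vertex -2.269 -4.302 -1.622
vertex -2.774 -3.402 -1.864
vertex -1.77 -3.663 -1.642
endloop
endfacet
facet normal 0.466 -0.338 0.818
outer loop
vertex -2.269 -4.302 -1.622
vertex -1.77 -3.663 -1.642
vertex -2.966 -3.218 -0.776
endloop
endfacet
facet normal 0.172 -0.164 -0.971
outer loop
vertex -1.77 -3.663 -1.642
vertex -2.774 -3.402 -1.864
vertex -1.859 -2.87 -1.792
endloop
endfacet
facet normal 0.624 0.212 0.752
outer loop
vertex -1.77 -3.663 -1.642
vertex -1.859 -2.87 -1.792
vertex -2.966 -3.218 -0.776
endloop
endfacet
facet normal -0.391 0.720 -0.573
outer loop
vertex 1.545 -1.79 -1.165
vertex 1.271 -1.5 -0.614
vertex 1.895 -1.323 -0.817
endloop
endfacet
facet normal 0.839 -0.283 -0.465
outer loop
vertex 1.545 -1.79 -1.165
vertex 1.895 -1.323 -0.817
vertex 2.109 -3.04 0.614
endloop
endfacet
facet normal -0.391 0.720 -0.574
outer loop
vertex 1.895 -1.323 -0.817
vertex 1.271 -1.5 -0.614
vertex 1.622 -1.032 -0.266
endloop
endfacet
facet normal 0.902 0.337 0.269
outer loop
vertex 1.895 -1.323 -0.817
vertex 1.622 -1.032 -0.266
vertex 2.109 -3.04 0.614
endloop
endfacet
facet normal -0.391 0.720 -0.573
outer loop
vertex 1.622 -1.032 -0.266
vertex 1.271 -1.5 -0.614
vertex 0.997 -1.21 -0.063
endloop
endfacet
facet normal 0.166 0.429 0.888
outer loop
vertex 1.622 -1.032 -0.266
vertex 0.997 -1.21 -0.063
vertex 2.109 -3.04 0.614
endloop
endfacet
facet normal -0.393 0.719 -0.574
outer loop
vertex 0.997 -1.21 -0.063
vertex 1.271 -1.5 -0.614
vertex 0.647 -1.678 -0.41
endloop
endfacet
facet normal -0.631 -0.099 0.770
outer loop
vertex 0.997 -1.21 -0.063
vertex 0.647 -1.678 -0.41
vertex 2.109 -3.04 0.614
endloop
endfacet
facet normal -0.393 0.719 -0.573
outer loop
vertex 0.647 -1.678 -0.41
vertex 1.271 -1.5 -0.614
vertex 0.92 -1.968 -0.961
endloop
endfacet
facet normal -0.694 -0.719 0.035
outer loop
vertex 0.647 -1.678 -0.41
vertex 0.92 -1.968 -0.961
vertex 2.109 -3.04 0.614
endloop
endfacet
facet normal -0.392 0.719 -0.574
outer loop
vertex 0.92 -1.968 -0.961
vertex 1.271 -1.5 -0.614
vertex 1.545 -1.79 -1.165
endloop
endfacet
facet normal 0.041 -0.811 -0.583
outer loop
vertex 0.92 -1.968 -0.961
vertex 1.545 -1.79 -1.165
vertex 2.109 -3.04 0.614
endloop
endfacet

endsolid


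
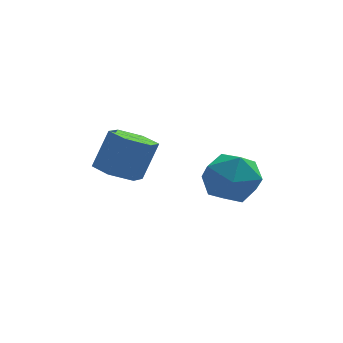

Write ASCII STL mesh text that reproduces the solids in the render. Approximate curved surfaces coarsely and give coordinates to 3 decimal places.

solid 
facet normal -0.780 0.421 0.463
outer loop
vertex 1.31 -0.813 -4.082
vertex 1.425 -1.585 -3.186
vertex 2.004 -0.548 -3.155
endloop
endfacet
facet normal -0.431 0.900 0.066
outer loop
vertex 1.31 -0.813 -4.082
vertex 2.004 -0.548 -3.155
vertex 2.364 -0.295 -4.258
endloop
endfacet
facet normal -0.429 0.666 -0.610
outer loop
vertex 1.31 -0.813 -4.082
vertex 2.364 -0.295 -4.258
vertex 2.009 -1.176 -4.971
endloop
endfacet
facet normal -0.777 0.043 -0.628
outer loop
vertex 1.31 -0.813 -4.082
vertex 2.009 -1.176 -4.971
vertex 1.429 -1.974 -4.309
endloop
endfacet
facet normal -0.994 -0.108 0.034
outer loop
vertex 1.31 -0.813 -4.082
vertex 1.429 -1.974 -4.309
vertex 1.425 -1.585 -3.186
endloop
endfacet
facet normal 0.244 0.925 0.292
outer loop
vertex 2.364 -0.295 -4.258
vertex 2.004 -0.548 -3.155
vertex 3.131 -0.746 -3.471
endloop
endfacet
facet normal -0.319 0.150 0.936
outer loop
vertex 2.004 -0.548 -3.155
vertex 1.425 -1.585 -3.186
vertex 2.551 -1.544 -2.809
endloop
endfacet
facet normal -0.664 -0.707 0.242
outer loop
vertex 1.425 -1.585 -3.186
vertex 1.429 -1.974 -4.309
vertex 2.196 -2.425 -3.522
endloop
endfacet
facet normal -0.314 -0.461 -0.830
outer loop
vertex 1.429 -1.974 -4.309
vertex 2.009 -1.176 -4.971
vertex 2.556 -2.172 -4.625
endloop
endfacet
facet normal 0.248 0.547 -0.799
outer loop
vertex 2.009 -1.176 -4.971
vertex 2.364 -0.295 -4.258
vertex 3.135 -1.135 -4.594
endloop
endfacet
facet normal 0.777 -0.043 0.628
outer loop
vertex 3.25 -1.907 -3.698
vertex 3.131 -0.746 -3.471
vertex 2.551 -1.544 -2.809
endloop
endfacet
facet normal 0.429 -0.666 0.610
outer loop
vertex 3.25 -1.907 -3.698
vertex 2.551 -1.544 -2.809
vertex 2.196 -2.425 -3.522
endloop
endfacet
facet normal 0.431 -0.900 -0.066
outer loop
vertex 3.25 -1.907 -3.698
vertex 2.196 -2.425 -3.522
vertex 2.556 -2.172 -4.625
endloop
endfacet
facet normal 0.780 -0.421 -0.463
outer loop
vertex 3.25 -1.907 -3.698
vertex 2.556 -2.172 -4.625
vertex 3.135 -1.135 -4.594
endloop
endfacet
facet normal 0.994 0.108 -0.034
outer loop
vertex 3.25 -1.907 -3.698
vertex 3.135 -1.135 -4.594
vertex 3.131 -0.746 -3.471
endloop
endfacet
facet normal 0.314 0.461 0.830
outer loop
vertex 2.551 -1.544 -2.809
vertex 3.131 -0.746 -3.471
vertex 2.004 -0.548 -3.155
endloop
endfacet
facet normal -0.248 -0.547 0.799
outer loop
vertex 2.196 -2.425 -3.522
vertex 2.551 -1.544 -2.809
vertex 1.425 -1.585 -3.186
endloop
endfacet
facet normal -0.244 -0.925 -0.292
outer loop
vertex 2.556 -2.172 -4.625
vertex 2.196 -2.425 -3.522
vertex 1.429 -1.974 -4.309
endloop
endfacet
facet normal 0.319 -0.150 -0.936
outer loop
vertex 3.135 -1.135 -4.594
vertex 2.556 -2.172 -4.625
vertex 2.009 -1.176 -4.971
endloop
endfacet
facet normal 0.664 0.707 -0.242
outer loop
vertex 3.131 -0.746 -3.471
vertex 3.135 -1.135 -4.594
vertex 2.364 -0.295 -4.258
endloop
endfacet
facet normal -0.364 -0.240 -0.900
outer loop
vertex -1.033 -1.508 -3.818
vertex -1.546 -0.745 -3.814
vertex -0.695 -0.725 -4.163
endloop
endfacet
facet normal 0.856 -0.467 -0.222
outer loop
vertex -1.033 -1.508 -3.818
vertex -0.695 -0.725 -4.163
vertex -0.441 -1.119 -2.351
endloop
endfacet
facet normal 0.856 -0.466 -0.221
outer loop
vertex -0.441 -1.119 -2.351
vertex -0.695 -0.725 -4.163
vertex -0.103 -0.335 -2.695
endloop
endfacet
facet normal 0.364 0.238 0.901
outer loop
vertex -0.441 -1.119 -2.351
vertex -0.103 -0.335 -2.695
vertex -0.954 -0.355 -2.346
endloop
endfacet
facet normal -0.364 -0.238 -0.901
outer loop
vertex -0.695 -0.725 -4.163
vertex -1.546 -0.745 -3.814
vertex -1.208 0.039 -4.158
endloop
endfacet
facet normal 0.746 0.504 -0.435
outer loop
vertex -0.695 -0.725 -4.163
vertex -1.208 0.039 -4.158
vertex -0.103 -0.335 -2.695
endloop
endfacet
facet normal 0.746 0.504 -0.435
outer loop
vertex -0.103 -0.335 -2.695
vertex -1.208 0.039 -4.158
vertex -0.616 0.428 -2.69
endloop
endfacet
facet normal 0.364 0.239 0.900
outer loop
vertex -0.103 -0.335 -2.695
vertex -0.616 0.428 -2.69
vertex -0.954 -0.355 -2.346
endloop
endfacet
facet normal -0.364 -0.238 -0.901
outer loop
vertex -1.208 0.039 -4.158
vertex -1.546 -0.745 -3.814
vertex -2.059 0.019 -3.809
endloop
endfacet
facet normal -0.110 0.971 -0.213
outer loop
vertex -1.208 0.039 -4.158
vertex -2.059 0.019 -3.809
vertex -0.616 0.428 -2.69
endloop
endfacet
facet normal -0.110 0.971 -0.213
outer loop
vertex -0.616 0.428 -2.69
vertex -2.059 0.019 -3.809
vertex -1.467 0.408 -2.342
endloop
endfacet
facet normal 0.363 0.239 0.901
outer loop
vertex -0.616 0.428 -2.69
vertex -1.467 0.408 -2.342
vertex -0.954 -0.355 -2.346
endloop
endfacet
facet normal -0.364 -0.238 -0.901
outer loop
vertex -2.059 0.019 -3.809
vertex -1.546 -0.745 -3.814
vertex -2.397 -0.765 -3.465
endloop
endfacet
facet normal -0.856 0.466 0.222
outer loop
vertex -2.059 0.019 -3.809
vertex -2.397 -0.765 -3.465
vertex -1.467 0.408 -2.342
endloop
endfacet
facet normal -0.856 0.467 0.221
outer loop
vertex -1.467 0.408 -2.342
vertex -2.397 -0.765 -3.465
vertex -1.805 -0.375 -1.997
endloop
endfacet
facet normal 0.364 0.240 0.900
outer loop
vertex -1.467 0.408 -2.342
vertex -1.805 -0.375 -1.997
vertex -0.954 -0.355 -2.346
endloop
endfacet
facet normal -0.364 -0.239 -0.900
outer loop
vertex -2.397 -0.765 -3.465
vertex -1.546 -0.745 -3.814
vertex -1.884 -1.528 -3.47
endloop
endfacet
facet normal -0.746 -0.504 0.435
outer loop
vertex -2.397 -0.765 -3.465
vertex -1.884 -1.528 -3.47
vertex -1.805 -0.375 -1.997
endloop
endfacet
facet normal -0.746 -0.504 0.435
outer loop
vertex -1.805 -0.375 -1.997
vertex -1.884 -1.528 -3.47
vertex -1.292 -1.139 -2.002
endloop
endfacet
facet normal 0.364 0.238 0.901
outer loop
vertex -1.805 -0.375 -1.997
vertex -1.292 -1.139 -2.002
vertex -0.954 -0.355 -2.346
endloop
endfacet
facet normal -0.363 -0.239 -0.901
outer loop
vertex -1.884 -1.528 -3.47
vertex -1.546 -0.745 -3.814
vertex -1.033 -1.508 -3.818
endloop
endfacet
facet normal 0.110 -0.971 0.213
outer loop
vertex -1.884 -1.528 -3.47
vertex -1.033 -1.508 -3.818
vertex -1.292 -1.139 -2.002
endloop
endfacet
facet normal 0.110 -0.971 0.213
outer loop
vertex -1.292 -1.139 -2.002
vertex -1.033 -1.508 -3.818
vertex -0.441 -1.119 -2.351
endloop
endfacet
facet normal 0.364 0.238 0.901
outer loop
vertex -1.292 -1.139 -2.002
vertex -0.441 -1.119 -2.351
vertex -0.954 -0.355 -2.346
endloop
endfacet

endsolid


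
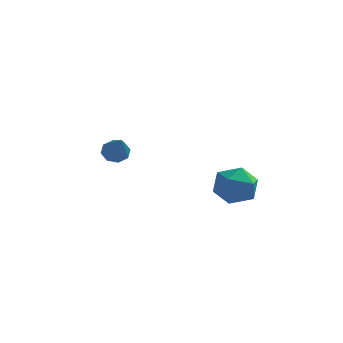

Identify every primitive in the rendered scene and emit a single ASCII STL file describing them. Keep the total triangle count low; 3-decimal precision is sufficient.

solid 
facet normal -0.350 0.460 0.816
outer loop
vertex 2.804 1.059 -2.609
vertex 2.358 0.286 -2.364
vertex 3.225 0.432 -2.075
endloop
endfacet
facet normal 0.286 0.725 0.626
outer loop
vertex 2.804 1.059 -2.609
vertex 3.225 0.432 -2.075
vertex 3.691 0.841 -2.762
endloop
endfacet
facet normal 0.232 0.972 -0.041
outer loop
vertex 2.804 1.059 -2.609
vertex 3.691 0.841 -2.762
vertex 3.111 0.949 -3.475
endloop
endfacet
facet normal -0.437 0.860 -0.264
outer loop
vertex 2.804 1.059 -2.609
vertex 3.111 0.949 -3.475
vertex 2.288 0.606 -3.229
endloop
endfacet
facet normal -0.796 0.544 0.266
outer loop
vertex 2.804 1.059 -2.609
vertex 2.288 0.606 -3.229
vertex 2.358 0.286 -2.364
endloop
endfacet
facet normal 0.757 0.188 0.626
outer loop
vertex 3.691 0.841 -2.762
vertex 3.225 0.432 -2.075
vertex 3.792 -0.066 -2.611
endloop
endfacet
facet normal -0.271 -0.239 0.933
outer loop
vertex 3.225 0.432 -2.075
vertex 2.358 0.286 -2.364
vertex 2.969 -0.409 -2.365
endloop
endfacet
facet normal -0.994 -0.104 0.042
outer loop
vertex 2.358 0.286 -2.364
vertex 2.288 0.606 -3.229
vertex 2.389 -0.301 -3.078
endloop
endfacet
facet normal -0.413 0.407 -0.815
outer loop
vertex 2.288 0.606 -3.229
vertex 3.111 0.949 -3.475
vertex 2.855 0.108 -3.765
endloop
endfacet
facet normal 0.669 0.588 -0.455
outer loop
vertex 3.111 0.949 -3.475
vertex 3.691 0.841 -2.762
vertex 3.722 0.254 -3.476
endloop
endfacet
facet normal 0.437 -0.860 0.264
outer loop
vertex 3.276 -0.519 -3.231
vertex 3.792 -0.066 -2.611
vertex 2.969 -0.409 -2.365
endloop
endfacet
facet normal -0.232 -0.972 0.041
outer loop
vertex 3.276 -0.519 -3.231
vertex 2.969 -0.409 -2.365
vertex 2.389 -0.301 -3.078
endloop
endfacet
facet normal -0.286 -0.725 -0.626
outer loop
vertex 3.276 -0.519 -3.231
vertex 2.389 -0.301 -3.078
vertex 2.855 0.108 -3.765
endloop
endfacet
facet normal 0.350 -0.460 -0.816
outer loop
vertex 3.276 -0.519 -3.231
vertex 2.855 0.108 -3.765
vertex 3.722 0.254 -3.476
endloop
endfacet
facet normal 0.796 -0.544 -0.266
outer loop
vertex 3.276 -0.519 -3.231
vertex 3.722 0.254 -3.476
vertex 3.792 -0.066 -2.611
endloop
endfacet
facet normal 0.413 -0.407 0.815
outer loop
vertex 2.969 -0.409 -2.365
vertex 3.792 -0.066 -2.611
vertex 3.225 0.432 -2.075
endloop
endfacet
facet normal -0.669 -0.588 0.455
outer loop
vertex 2.389 -0.301 -3.078
vertex 2.969 -0.409 -2.365
vertex 2.358 0.286 -2.364
endloop
endfacet
facet normal -0.757 -0.188 -0.626
outer loop
vertex 2.855 0.108 -3.765
vertex 2.389 -0.301 -3.078
vertex 2.288 0.606 -3.229
endloop
endfacet
facet normal 0.271 0.239 -0.933
outer loop
vertex 3.722 0.254 -3.476
vertex 2.855 0.108 -3.765
vertex 3.111 0.949 -3.475
endloop
endfacet
facet normal 0.994 0.104 -0.042
outer loop
vertex 3.792 -0.066 -2.611
vertex 3.722 0.254 -3.476
vertex 3.691 0.841 -2.762
endloop
endfacet
facet normal -0.387 0.727 -0.567
outer loop
vertex -1.532 0.664 -2.497
vertex -1.725 0.913 -2.046
vertex -1.257 0.938 -2.333
endloop
endfacet
facet normal 0.725 -0.385 -0.571
outer loop
vertex -1.532 0.664 -2.497
vertex -1.257 0.938 -2.333
vertex -0.915 -0.613 -0.854
endloop
endfacet
facet normal -0.387 0.727 -0.568
outer loop
vertex -1.257 0.938 -2.333
vertex -1.725 0.913 -2.046
vertex -1.256 1.197 -2.002
endloop
endfacet
facet normal 0.987 0.123 -0.099
outer loop
vertex -1.257 0.938 -2.333
vertex -1.256 1.197 -2.002
vertex -0.915 -0.613 -0.854
endloop
endfacet
facet normal -0.387 0.727 -0.567
outer loop
vertex -1.256 1.197 -2.002
vertex -1.725 0.913 -2.046
vertex -1.53 1.29 -1.696
endloop
endfacet
facet normal 0.726 0.461 0.510
outer loop
vertex -1.256 1.197 -2.002
vertex -1.53 1.29 -1.696
vertex -0.915 -0.613 -0.854
endloop
endfacet
facet normal -0.384 0.727 -0.569
outer loop
vertex -1.53 1.29 -1.696
vertex -1.725 0.913 -2.046
vertex -1.919 1.163 -1.596
endloop
endfacet
facet normal 0.092 0.428 0.899
outer loop
vertex -1.53 1.29 -1.696
vertex -1.919 1.163 -1.596
vertex -0.915 -0.613 -0.854
endloop
endfacet
facet normal -0.386 0.726 -0.570
outer loop
vertex -1.919 1.163 -1.596
vertex -1.725 0.913 -2.046
vertex -2.194 0.889 -1.759
endloop
endfacet
facet normal -0.542 0.044 0.839
outer loop
vertex -1.919 1.163 -1.596
vertex -2.194 0.889 -1.759
vertex -0.915 -0.613 -0.854
endloop
endfacet
facet normal -0.385 0.728 -0.568
outer loop
vertex -2.194 0.889 -1.759
vertex -1.725 0.913 -2.046
vertex -2.194 0.63 -2.091
endloop
endfacet
facet normal -0.806 -0.467 0.364
outer loop
vertex -2.194 0.889 -1.759
vertex -2.194 0.63 -2.091
vertex -0.915 -0.613 -0.854
endloop
endfacet
facet normal -0.384 0.727 -0.569
outer loop
vertex -2.194 0.63 -2.091
vertex -1.725 0.913 -2.046
vertex -1.92 0.536 -2.396
endloop
endfacet
facet normal -0.545 -0.802 -0.243
outer loop
vertex -2.194 0.63 -2.091
vertex -1.92 0.536 -2.396
vertex -0.915 -0.613 -0.854
endloop
endfacet
facet normal -0.387 0.727 -0.567
outer loop
vertex -1.92 0.536 -2.396
vertex -1.725 0.913 -2.046
vertex -1.532 0.664 -2.497
endloop
endfacet
facet normal 0.089 -0.770 -0.632
outer loop
vertex -1.92 0.536 -2.396
vertex -1.532 0.664 -2.497
vertex -0.915 -0.613 -0.854
endloop
endfacet

endsolid


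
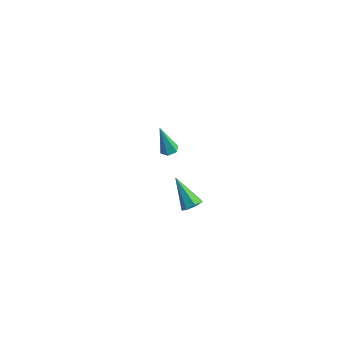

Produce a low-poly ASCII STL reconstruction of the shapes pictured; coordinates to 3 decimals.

solid 
facet normal 0.701 -0.137 -0.700
outer loop
vertex -2.031 -2.229 -3.46
vertex -2.449 -2.009 -3.921
vertex -2.018 -1.665 -3.557
endloop
endfacet
facet normal 0.487 0.137 0.862
outer loop
vertex -2.031 -2.229 -3.46
vertex -2.018 -1.665 -3.557
vertex -3.871 -1.731 -2.499
endloop
endfacet
facet normal 0.700 -0.136 -0.701
outer loop
vertex -2.018 -1.665 -3.557
vertex -2.449 -2.009 -3.921
vertex -2.33 -1.359 -3.928
endloop
endfacet
facet normal 0.247 0.839 0.485
outer loop
vertex -2.018 -1.665 -3.557
vertex -2.33 -1.359 -3.928
vertex -3.871 -1.731 -2.499
endloop
endfacet
facet normal 0.701 -0.136 -0.700
outer loop
vertex -2.33 -1.359 -3.928
vertex -2.449 -2.009 -3.921
vertex -2.731 -1.543 -4.294
endloop
endfacet
facet normal -0.329 0.938 -0.111
outer loop
vertex -2.33 -1.359 -3.928
vertex -2.731 -1.543 -4.294
vertex -3.871 -1.731 -2.499
endloop
endfacet
facet normal 0.700 -0.137 -0.701
outer loop
vertex -2.731 -1.543 -4.294
vertex -2.449 -2.009 -3.921
vertex -2.92 -2.077 -4.378
endloop
endfacet
facet normal -0.804 0.359 -0.473
outer loop
vertex -2.731 -1.543 -4.294
vertex -2.92 -2.077 -4.378
vertex -3.871 -1.731 -2.499
endloop
endfacet
facet normal 0.700 -0.135 -0.701
outer loop
vertex -2.92 -2.077 -4.378
vertex -2.449 -2.009 -3.921
vertex -2.754 -2.56 -4.119
endloop
endfacet
facet normal -0.823 -0.461 -0.332
outer loop
vertex -2.92 -2.077 -4.378
vertex -2.754 -2.56 -4.119
vertex -3.871 -1.731 -2.499
endloop
endfacet
facet normal 0.701 -0.136 -0.701
outer loop
vertex -2.754 -2.56 -4.119
vertex -2.449 -2.009 -3.921
vertex -2.358 -2.627 -3.71
endloop
endfacet
facet normal -0.369 -0.906 0.209
outer loop
vertex -2.754 -2.56 -4.119
vertex -2.358 -2.627 -3.71
vertex -3.871 -1.731 -2.499
endloop
endfacet
facet normal 0.701 -0.136 -0.700
outer loop
vertex -2.358 -2.627 -3.71
vertex -2.449 -2.009 -3.921
vertex -2.031 -2.229 -3.46
endloop
endfacet
facet normal 0.213 -0.639 0.739
outer loop
vertex -2.358 -2.627 -3.71
vertex -2.031 -2.229 -3.46
vertex -3.871 -1.731 -2.499
endloop
endfacet
facet normal 0.262 0.103 -0.960
outer loop
vertex -2.086 -3.82 2.927
vertex -2.578 -3.826 2.792
vertex -2.349 -3.383 2.902
endloop
endfacet
facet normal 0.733 0.469 0.492
outer loop
vertex -2.086 -3.82 2.927
vertex -2.349 -3.383 2.902
vertex -3.062 -4.014 4.568
endloop
endfacet
facet normal 0.262 0.103 -0.960
outer loop
vertex -2.349 -3.383 2.902
vertex -2.578 -3.826 2.792
vertex -2.841 -3.389 2.767
endloop
endfacet
facet normal -0.098 0.944 0.316
outer loop
vertex -2.349 -3.383 2.902
vertex -2.841 -3.389 2.767
vertex -3.062 -4.014 4.568
endloop
endfacet
facet normal 0.260 0.102 -0.960
outer loop
vertex -2.841 -3.389 2.767
vertex -2.578 -3.826 2.792
vertex -3.07 -3.832 2.658
endloop
endfacet
facet normal -0.892 0.450 0.047
outer loop
vertex -2.841 -3.389 2.767
vertex -3.07 -3.832 2.658
vertex -3.062 -4.014 4.568
endloop
endfacet
facet normal 0.260 0.102 -0.960
outer loop
vertex -3.07 -3.832 2.658
vertex -2.578 -3.826 2.792
vertex -2.807 -4.268 2.683
endloop
endfacet
facet normal -0.854 -0.518 -0.046
outer loop
vertex -3.07 -3.832 2.658
vertex -2.807 -4.268 2.683
vertex -3.062 -4.014 4.568
endloop
endfacet
facet normal 0.261 0.102 -0.960
outer loop
vertex -2.807 -4.268 2.683
vertex -2.578 -3.826 2.792
vertex -2.316 -4.262 2.817
endloop
endfacet
facet normal -0.023 -0.991 0.130
outer loop
vertex -2.807 -4.268 2.683
vertex -2.316 -4.262 2.817
vertex -3.062 -4.014 4.568
endloop
endfacet
facet normal 0.262 0.102 -0.960
outer loop
vertex -2.316 -4.262 2.817
vertex -2.578 -3.826 2.792
vertex -2.086 -3.82 2.927
endloop
endfacet
facet normal 0.769 -0.499 0.398
outer loop
vertex -2.316 -4.262 2.817
vertex -2.086 -3.82 2.927
vertex -3.062 -4.014 4.568
endloop
endfacet

endsolid


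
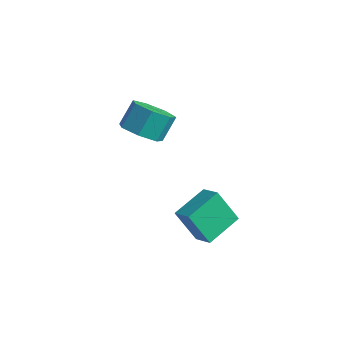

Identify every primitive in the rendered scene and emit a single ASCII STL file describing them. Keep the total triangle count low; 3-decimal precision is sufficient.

solid 
facet normal 0.027 -0.617 -0.787
outer loop
vertex -0.647 -2.191 -0.302
vertex -1.183 -1.582 -0.798
vertex -0.236 -1.622 -0.734
endloop
endfacet
facet normal 0.866 -0.377 0.327
outer loop
vertex -0.647 -2.191 -0.302
vertex -0.236 -1.622 -0.734
vertex -0.682 -1.426 0.673
endloop
endfacet
facet normal 0.866 -0.379 0.327
outer loop
vertex -0.682 -1.426 0.673
vertex -0.236 -1.622 -0.734
vertex -0.27 -0.857 0.242
endloop
endfacet
facet normal -0.028 0.616 0.787
outer loop
vertex -0.682 -1.426 0.673
vertex -0.27 -0.857 0.242
vertex -1.217 -0.818 0.178
endloop
endfacet
facet normal 0.027 -0.617 -0.787
outer loop
vertex -0.236 -1.622 -0.734
vertex -1.183 -1.582 -0.798
vertex -0.537 -1.023 -1.214
endloop
endfacet
facet normal 0.931 0.303 -0.205
outer loop
vertex -0.236 -1.622 -0.734
vertex -0.537 -1.023 -1.214
vertex -0.27 -0.857 0.242
endloop
endfacet
facet normal 0.930 0.304 -0.205
outer loop
vertex -0.27 -0.857 0.242
vertex -0.537 -1.023 -1.214
vertex -0.572 -0.258 -0.238
endloop
endfacet
facet normal -0.028 0.617 0.787
outer loop
vertex -0.27 -0.857 0.242
vertex -0.572 -0.258 -0.238
vertex -1.217 -0.818 0.178
endloop
endfacet
facet normal 0.027 -0.617 -0.787
outer loop
vertex -0.537 -1.023 -1.214
vertex -1.183 -1.582 -0.798
vertex -1.325 -0.846 -1.38
endloop
endfacet
facet normal 0.293 0.758 -0.583
outer loop
vertex -0.537 -1.023 -1.214
vertex -1.325 -0.846 -1.38
vertex -0.572 -0.258 -0.238
endloop
endfacet
facet normal 0.294 0.757 -0.584
outer loop
vertex -0.572 -0.258 -0.238
vertex -1.325 -0.846 -1.38
vertex -1.359 -0.081 -0.405
endloop
endfacet
facet normal -0.028 0.617 0.787
outer loop
vertex -0.572 -0.258 -0.238
vertex -1.359 -0.081 -0.405
vertex -1.217 -0.818 0.178
endloop
endfacet
facet normal 0.027 -0.617 -0.787
outer loop
vertex -1.325 -0.846 -1.38
vertex -1.183 -1.582 -0.798
vertex -2.006 -1.223 -1.108
endloop
endfacet
facet normal -0.563 0.640 -0.522
outer loop
vertex -1.325 -0.846 -1.38
vertex -2.006 -1.223 -1.108
vertex -1.359 -0.081 -0.405
endloop
endfacet
facet normal -0.563 0.640 -0.522
outer loop
vertex -1.359 -0.081 -0.405
vertex -2.006 -1.223 -1.108
vertex -2.04 -0.458 -0.133
endloop
endfacet
facet normal -0.027 0.617 0.787
outer loop
vertex -1.359 -0.081 -0.405
vertex -2.04 -0.458 -0.133
vertex -1.217 -0.818 0.178
endloop
endfacet
facet normal 0.028 -0.616 -0.787
outer loop
vertex -2.006 -1.223 -1.108
vertex -1.183 -1.582 -0.798
vertex -2.067 -1.871 -0.603
endloop
endfacet
facet normal -0.997 0.041 -0.067
outer loop
vertex -2.006 -1.223 -1.108
vertex -2.067 -1.871 -0.603
vertex -2.04 -0.458 -0.133
endloop
endfacet
facet normal -0.997 0.041 -0.067
outer loop
vertex -2.04 -0.458 -0.133
vertex -2.067 -1.871 -0.603
vertex -2.101 -1.106 0.373
endloop
endfacet
facet normal -0.027 0.617 0.787
outer loop
vertex -2.04 -0.458 -0.133
vertex -2.101 -1.106 0.373
vertex -1.217 -0.818 0.178
endloop
endfacet
facet normal 0.028 -0.616 -0.787
outer loop
vertex -2.067 -1.871 -0.603
vertex -1.183 -1.582 -0.798
vertex -1.462 -2.302 -0.244
endloop
endfacet
facet normal -0.679 -0.589 0.438
outer loop
vertex -2.067 -1.871 -0.603
vertex -1.462 -2.302 -0.244
vertex -2.101 -1.106 0.373
endloop
endfacet
facet normal -0.680 -0.589 0.437
outer loop
vertex -2.101 -1.106 0.373
vertex -1.462 -2.302 -0.244
vertex -1.497 -1.537 0.732
endloop
endfacet
facet normal -0.027 0.617 0.787
outer loop
vertex -2.101 -1.106 0.373
vertex -1.497 -1.537 0.732
vertex -1.217 -0.818 0.178
endloop
endfacet
facet normal 0.028 -0.616 -0.787
outer loop
vertex -1.462 -2.302 -0.244
vertex -1.183 -1.582 -0.798
vertex -0.647 -2.191 -0.302
endloop
endfacet
facet normal 0.149 -0.776 0.613
outer loop
vertex -1.462 -2.302 -0.244
vertex -0.647 -2.191 -0.302
vertex -1.497 -1.537 0.732
endloop
endfacet
facet normal 0.150 -0.775 0.614
outer loop
vertex -1.497 -1.537 0.732
vertex -0.647 -2.191 -0.302
vertex -0.682 -1.426 0.673
endloop
endfacet
facet normal -0.027 0.617 0.787
outer loop
vertex -1.497 -1.537 0.732
vertex -0.682 -1.426 0.673
vertex -1.217 -0.818 0.178
endloop
endfacet
facet normal -0.437 -0.274 0.856
outer loop
vertex 3.552 -3.621 -1.696
vertex 3.532 -2.104 -1.22
vertex 2.716 -3.509 -2.087
endloop
endfacet
facet normal 0.012 -0.954 -0.299
outer loop
vertex 3.408 -3.076 -3.44
vertex 3.552 -3.621 -1.696
vertex 2.716 -3.509 -2.087
endloop
endfacet
facet normal -0.437 -0.274 0.856
outer loop
vertex 2.716 -3.509 -2.087
vertex 3.532 -2.104 -1.22
vertex 2.696 -1.992 -1.611
endloop
endfacet
facet normal -0.899 0.120 -0.421
outer loop
vertex 2.696 -1.992 -1.611
vertex 3.408 -3.076 -3.44
vertex 2.716 -3.509 -2.087
endloop
endfacet
facet normal 0.899 -0.120 0.421
outer loop
vertex 3.552 -3.621 -1.696
vertex 4.224 -1.671 -2.573
vertex 3.532 -2.104 -1.22
endloop
endfacet
facet normal 0.012 -0.954 -0.299
outer loop
vertex 4.244 -3.188 -3.049
vertex 3.552 -3.621 -1.696
vertex 3.408 -3.076 -3.44
endloop
endfacet
facet normal 0.899 -0.120 0.421
outer loop
vertex 4.244 -3.188 -3.049
vertex 4.224 -1.671 -2.573
vertex 3.552 -3.621 -1.696
endloop
endfacet
facet normal -0.012 0.954 0.299
outer loop
vertex 3.532 -2.104 -1.22
vertex 4.224 -1.671 -2.573
vertex 2.696 -1.992 -1.611
endloop
endfacet
facet normal -0.899 0.120 -0.421
outer loop
vertex 3.388 -1.559 -2.964
vertex 3.408 -3.076 -3.44
vertex 2.696 -1.992 -1.611
endloop
endfacet
facet normal -0.012 0.954 0.299
outer loop
vertex 2.696 -1.992 -1.611
vertex 4.224 -1.671 -2.573
vertex 3.388 -1.559 -2.964
endloop
endfacet
facet normal 0.437 0.274 -0.856
outer loop
vertex 3.388 -1.559 -2.964
vertex 4.244 -3.188 -3.049
vertex 3.408 -3.076 -3.44
endloop
endfacet
facet normal 0.437 0.274 -0.856
outer loop
vertex 4.224 -1.671 -2.573
vertex 4.244 -3.188 -3.049
vertex 3.388 -1.559 -2.964
endloop
endfacet

endsolid


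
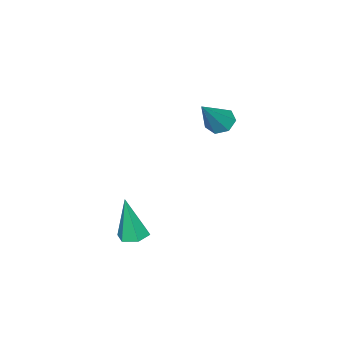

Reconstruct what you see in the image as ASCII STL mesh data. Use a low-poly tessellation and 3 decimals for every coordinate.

solid 
facet normal -0.663 -0.036 -0.748
outer loop
vertex 0.238 -2.463 1.323
vertex -0.2 -2.58 1.717
vertex -0.007 -2.047 1.52
endloop
endfacet
facet normal 0.755 0.585 -0.296
outer loop
vertex 0.238 -2.463 1.323
vertex -0.007 -2.047 1.52
vertex 0.94 -2.52 3.003
endloop
endfacet
facet normal -0.663 -0.036 -0.748
outer loop
vertex -0.007 -2.047 1.52
vertex -0.2 -2.58 1.717
vertex -0.397 -2.033 1.865
endloop
endfacet
facet normal 0.196 0.964 0.182
outer loop
vertex -0.007 -2.047 1.52
vertex -0.397 -2.033 1.865
vertex 0.94 -2.52 3.003
endloop
endfacet
facet normal -0.663 -0.036 -0.748
outer loop
vertex -0.397 -2.033 1.865
vertex -0.2 -2.58 1.717
vertex -0.638 -2.431 2.098
endloop
endfacet
facet normal -0.362 0.624 0.692
outer loop
vertex -0.397 -2.033 1.865
vertex -0.638 -2.431 2.098
vertex 0.94 -2.52 3.003
endloop
endfacet
facet normal -0.663 -0.035 -0.748
outer loop
vertex -0.638 -2.431 2.098
vertex -0.2 -2.58 1.717
vertex -0.55 -2.941 2.044
endloop
endfacet
facet normal -0.497 -0.176 0.850
outer loop
vertex -0.638 -2.431 2.098
vertex -0.55 -2.941 2.044
vertex 0.94 -2.52 3.003
endloop
endfacet
facet normal -0.662 -0.036 -0.748
outer loop
vertex -0.55 -2.941 2.044
vertex -0.2 -2.58 1.717
vertex -0.198 -3.18 1.744
endloop
endfacet
facet normal -0.110 -0.836 0.537
outer loop
vertex -0.55 -2.941 2.044
vertex -0.198 -3.18 1.744
vertex 0.94 -2.52 3.003
endloop
endfacet
facet normal -0.664 -0.036 -0.747
outer loop
vertex -0.198 -3.18 1.744
vertex -0.2 -2.58 1.717
vertex 0.152 -2.967 1.423
endloop
endfacet
facet normal 0.512 -0.859 -0.012
outer loop
vertex -0.198 -3.18 1.744
vertex 0.152 -2.967 1.423
vertex 0.94 -2.52 3.003
endloop
endfacet
facet normal -0.663 -0.035 -0.748
outer loop
vertex 0.152 -2.967 1.423
vertex -0.2 -2.58 1.717
vertex 0.238 -2.463 1.323
endloop
endfacet
facet normal 0.895 -0.229 -0.382
outer loop
vertex 0.152 -2.967 1.423
vertex 0.238 -2.463 1.323
vertex 0.94 -2.52 3.003
endloop
endfacet
facet normal -0.073 0.149 -0.986
outer loop
vertex 3.981 -3.549 -2.731
vertex 3.394 -3.514 -2.682
vertex 3.723 -3.027 -2.633
endloop
endfacet
facet normal 0.883 0.386 0.269
outer loop
vertex 3.981 -3.549 -2.731
vertex 3.723 -3.027 -2.633
vertex 3.526 -3.786 -0.898
endloop
endfacet
facet normal -0.074 0.149 -0.986
outer loop
vertex 3.723 -3.027 -2.633
vertex 3.394 -3.514 -2.682
vertex 3.136 -2.993 -2.584
endloop
endfacet
facet normal 0.087 0.909 0.408
outer loop
vertex 3.723 -3.027 -2.633
vertex 3.136 -2.993 -2.584
vertex 3.526 -3.786 -0.898
endloop
endfacet
facet normal -0.074 0.149 -0.986
outer loop
vertex 3.136 -2.993 -2.584
vertex 3.394 -3.514 -2.682
vertex 2.807 -3.48 -2.633
endloop
endfacet
facet normal -0.776 0.483 0.407
outer loop
vertex 3.136 -2.993 -2.584
vertex 2.807 -3.48 -2.633
vertex 3.526 -3.786 -0.898
endloop
endfacet
facet normal -0.074 0.151 -0.986
outer loop
vertex 2.807 -3.48 -2.633
vertex 3.394 -3.514 -2.682
vertex 3.064 -4.001 -2.732
endloop
endfacet
facet normal -0.843 -0.467 0.267
outer loop
vertex 2.807 -3.48 -2.633
vertex 3.064 -4.001 -2.732
vertex 3.526 -3.786 -0.898
endloop
endfacet
facet normal -0.073 0.151 -0.986
outer loop
vertex 3.064 -4.001 -2.732
vertex 3.394 -3.514 -2.682
vertex 3.651 -4.036 -2.781
endloop
endfacet
facet normal -0.048 -0.991 0.128
outer loop
vertex 3.064 -4.001 -2.732
vertex 3.651 -4.036 -2.781
vertex 3.526 -3.786 -0.898
endloop
endfacet
facet normal -0.073 0.151 -0.986
outer loop
vertex 3.651 -4.036 -2.781
vertex 3.394 -3.514 -2.682
vertex 3.981 -3.549 -2.731
endloop
endfacet
facet normal 0.815 -0.565 0.129
outer loop
vertex 3.651 -4.036 -2.781
vertex 3.981 -3.549 -2.731
vertex 3.526 -3.786 -0.898
endloop
endfacet

endsolid


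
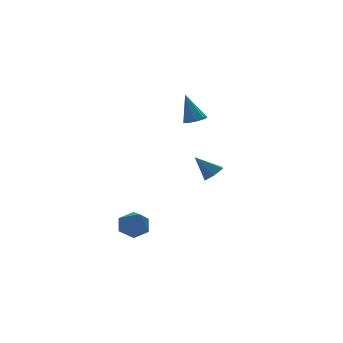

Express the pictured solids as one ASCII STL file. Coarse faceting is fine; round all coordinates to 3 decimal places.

solid 
facet normal 0.186 0.761 -0.622
outer loop
vertex 0.366 -2.997 -2.231
vertex -0.383 -3.02 -2.483
vertex -0.186 -2.565 -1.867
endloop
endfacet
facet normal 0.601 0.100 0.793
outer loop
vertex 0.366 -2.997 -2.231
vertex -0.186 -2.565 -1.867
vertex -0.777 -4.64 -1.157
endloop
endfacet
facet normal 0.186 0.761 -0.622
outer loop
vertex -0.186 -2.565 -1.867
vertex -0.383 -3.02 -2.483
vertex -0.935 -2.588 -2.119
endloop
endfacet
facet normal -0.305 0.385 0.871
outer loop
vertex -0.186 -2.565 -1.867
vertex -0.935 -2.588 -2.119
vertex -0.777 -4.64 -1.157
endloop
endfacet
facet normal 0.185 0.761 -0.622
outer loop
vertex -0.935 -2.588 -2.119
vertex -0.383 -3.02 -2.483
vertex -1.131 -3.043 -2.734
endloop
endfacet
facet normal -0.962 0.052 0.268
outer loop
vertex -0.935 -2.588 -2.119
vertex -1.131 -3.043 -2.734
vertex -0.777 -4.64 -1.157
endloop
endfacet
facet normal 0.185 0.761 -0.622
outer loop
vertex -1.131 -3.043 -2.734
vertex -0.383 -3.02 -2.483
vertex -0.579 -3.475 -3.098
endloop
endfacet
facet normal -0.714 -0.565 -0.412
outer loop
vertex -1.131 -3.043 -2.734
vertex -0.579 -3.475 -3.098
vertex -0.777 -4.64 -1.157
endloop
endfacet
facet normal 0.186 0.761 -0.622
outer loop
vertex -0.579 -3.475 -3.098
vertex -0.383 -3.02 -2.483
vertex 0.17 -3.452 -2.846
endloop
endfacet
facet normal 0.191 -0.850 -0.491
outer loop
vertex -0.579 -3.475 -3.098
vertex 0.17 -3.452 -2.846
vertex -0.777 -4.64 -1.157
endloop
endfacet
facet normal 0.186 0.761 -0.622
outer loop
vertex 0.17 -3.452 -2.846
vertex -0.383 -3.02 -2.483
vertex 0.366 -2.997 -2.231
endloop
endfacet
facet normal 0.849 -0.517 0.112
outer loop
vertex 0.17 -3.452 -2.846
vertex 0.366 -2.997 -2.231
vertex -0.777 -4.64 -1.157
endloop
endfacet
facet normal 0.541 -0.397 -0.742
outer loop
vertex 4.859 -1.508 -0.109
vertex 4.312 -1.696 -0.407
vertex 4.567 -1.111 -0.534
endloop
endfacet
facet normal 0.447 0.786 0.427
outer loop
vertex 4.859 -1.508 -0.109
vertex 4.567 -1.111 -0.534
vertex 3.588 -1.164 0.587
endloop
endfacet
facet normal 0.541 -0.397 -0.741
outer loop
vertex 4.567 -1.111 -0.534
vertex 4.312 -1.696 -0.407
vertex 4.021 -1.299 -0.832
endloop
endfacet
facet normal -0.240 0.957 -0.164
outer loop
vertex 4.567 -1.111 -0.534
vertex 4.021 -1.299 -0.832
vertex 3.588 -1.164 0.587
endloop
endfacet
facet normal 0.541 -0.397 -0.741
outer loop
vertex 4.021 -1.299 -0.832
vertex 4.312 -1.696 -0.407
vertex 3.766 -1.883 -0.705
endloop
endfacet
facet normal -0.896 0.325 -0.304
outer loop
vertex 4.021 -1.299 -0.832
vertex 3.766 -1.883 -0.705
vertex 3.588 -1.164 0.587
endloop
endfacet
facet normal 0.541 -0.396 -0.742
outer loop
vertex 3.766 -1.883 -0.705
vertex 4.312 -1.696 -0.407
vertex 4.057 -2.28 -0.281
endloop
endfacet
facet normal -0.866 -0.478 0.147
outer loop
vertex 3.766 -1.883 -0.705
vertex 4.057 -2.28 -0.281
vertex 3.588 -1.164 0.587
endloop
endfacet
facet normal 0.541 -0.396 -0.742
outer loop
vertex 4.057 -2.28 -0.281
vertex 4.312 -1.696 -0.407
vertex 4.604 -2.092 0.017
endloop
endfacet
facet normal -0.179 -0.650 0.739
outer loop
vertex 4.057 -2.28 -0.281
vertex 4.604 -2.092 0.017
vertex 3.588 -1.164 0.587
endloop
endfacet
facet normal 0.541 -0.396 -0.742
outer loop
vertex 4.604 -2.092 0.017
vertex 4.312 -1.696 -0.407
vertex 4.859 -1.508 -0.109
endloop
endfacet
facet normal 0.476 -0.018 0.879
outer loop
vertex 4.604 -2.092 0.017
vertex 4.859 -1.508 -0.109
vertex 3.588 -1.164 0.587
endloop
endfacet
facet normal 0.077 -0.514 -0.854
outer loop
vertex 3.905 -1.602 3.157
vertex 3.333 -1.742 3.19
vertex 3.641 -1.299 2.951
endloop
endfacet
facet normal 0.742 0.669 0.033
outer loop
vertex 3.905 -1.602 3.157
vertex 3.641 -1.299 2.951
vertex 3.207 -0.898 4.59
endloop
endfacet
facet normal 0.077 -0.514 -0.854
outer loop
vertex 3.641 -1.299 2.951
vertex 3.333 -1.742 3.19
vertex 3.196 -1.256 2.885
endloop
endfacet
facet normal 0.124 0.971 -0.205
outer loop
vertex 3.641 -1.299 2.951
vertex 3.196 -1.256 2.885
vertex 3.207 -0.898 4.59
endloop
endfacet
facet normal 0.079 -0.514 -0.854
outer loop
vertex 3.196 -1.256 2.885
vertex 3.333 -1.742 3.19
vertex 2.832 -1.498 2.997
endloop
endfacet
facet normal -0.581 0.798 -0.164
outer loop
vertex 3.196 -1.256 2.885
vertex 2.832 -1.498 2.997
vertex 3.207 -0.898 4.59
endloop
endfacet
facet normal 0.078 -0.515 -0.853
outer loop
vertex 2.832 -1.498 2.997
vertex 3.333 -1.742 3.19
vertex 2.761 -1.883 3.223
endloop
endfacet
facet normal -0.959 0.253 0.130
outer loop
vertex 2.832 -1.498 2.997
vertex 2.761 -1.883 3.223
vertex 3.207 -0.898 4.59
endloop
endfacet
facet normal 0.078 -0.514 -0.854
outer loop
vertex 2.761 -1.883 3.223
vertex 3.333 -1.742 3.19
vertex 3.026 -2.185 3.429
endloop
endfacet
facet normal -0.789 -0.347 0.507
outer loop
vertex 2.761 -1.883 3.223
vertex 3.026 -2.185 3.429
vertex 3.207 -0.898 4.59
endloop
endfacet
facet normal 0.077 -0.514 -0.854
outer loop
vertex 3.026 -2.185 3.429
vertex 3.333 -1.742 3.19
vertex 3.47 -2.228 3.495
endloop
endfacet
facet normal -0.173 -0.646 0.743
outer loop
vertex 3.026 -2.185 3.429
vertex 3.47 -2.228 3.495
vertex 3.207 -0.898 4.59
endloop
endfacet
facet normal 0.077 -0.514 -0.854
outer loop
vertex 3.47 -2.228 3.495
vertex 3.333 -1.742 3.19
vertex 3.835 -1.986 3.382
endloop
endfacet
facet normal 0.531 -0.473 0.703
outer loop
vertex 3.47 -2.228 3.495
vertex 3.835 -1.986 3.382
vertex 3.207 -0.898 4.59
endloop
endfacet
facet normal 0.077 -0.514 -0.854
outer loop
vertex 3.835 -1.986 3.382
vertex 3.333 -1.742 3.19
vertex 3.905 -1.602 3.157
endloop
endfacet
facet normal 0.910 0.073 0.408
outer loop
vertex 3.835 -1.986 3.382
vertex 3.905 -1.602 3.157
vertex 3.207 -0.898 4.59
endloop
endfacet

endsolid
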